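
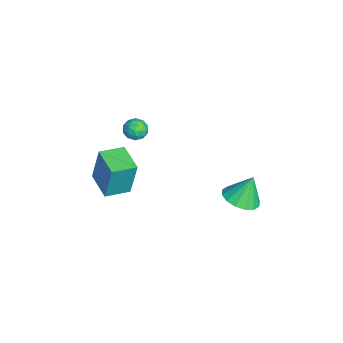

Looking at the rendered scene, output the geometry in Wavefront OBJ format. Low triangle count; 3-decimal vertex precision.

v 0.23 -4.261 2.573
v 0.331 -3.926 4.451
v -0.24 -3.127 2.397
v -0.139 -2.792 4.274
v 1.579 -3.728 2.406
v 1.68 -3.393 4.283
v 1.109 -2.594 2.229
v 1.21 -2.259 4.107
v -0.191 2.456 0.114
v 0.747 2.574 0.201
v -0.389 3.024 1.466
v 0.584 2.993 0.002
v 0.213 3.268 -0.168
v -0.266 3.326 -0.262
v -0.725 3.151 -0.255
v -1.042 2.789 -0.15
v -1.13 2.339 0.026
v -0.967 1.92 0.226
v -0.596 1.644 0.395
v -0.117 1.587 0.489
v 0.342 1.762 0.482
v 0.659 2.124 0.377
v -2.878 -1.755 3.363
v -2.52 -1.788 2.845
v -2.54 -2.672 3.655
v -2.182 -2.705 3.137
v -2.041 -2.292 3.592
v -2.25 -1.725 3.411
v -2.81 -2.735 3.089
v -3.019 -2.168 2.908
v -2.478 -2.394 2.675
v -2.002 -2.12 2.986
v -3.058 -2.34 3.514
v -2.582 -2.066 3.825
v -2.729 -1.691 3.078
v -2.331 -2.769 3.422
v -2.248 -2.526 3.689
v -2.038 -2.546 3.385
v -2.57 -1.653 3.411
v -2.359 -1.673 3.107
v -2.078 -1.969 3.546
v -2.701 -2.787 3.393
v -2.49 -2.807 3.089
v -3.022 -1.914 3.115
v -2.812 -1.934 2.811
v -2.982 -2.491 2.954
v -2.493 -2.066 2.674
v -2.295 -2.606 2.846
v -2.664 -2.623 2.817
v -2.787 -2.29 2.711
v -2.214 -1.905 2.857
v -2.015 -2.445 3.029
v -1.932 -2.201 3.296
v -2.055 -1.868 3.19
v -2.189 -2.261 2.757
v -3.045 -2.015 3.471
v -2.846 -2.555 3.643
v -3.005 -2.592 3.31
v -3.128 -2.259 3.204
v -2.765 -1.854 3.654
v -2.567 -2.394 3.826
v -2.273 -2.17 3.789
v -2.396 -1.837 3.683
v -2.871 -2.199 3.743
f 2 4 1
f 5 2 1
f 1 4 3
f 3 5 1
f 2 8 4
f 6 2 5
f 6 8 2
f 4 8 3
f 7 5 3
f 3 8 7
f 7 6 5
f 8 6 7
f 10 9 12
f 10 12 11
f 12 9 13
f 12 13 11
f 13 9 14
f 13 14 11
f 14 9 15
f 14 15 11
f 15 9 16
f 15 16 11
f 16 9 17
f 16 17 11
f 17 9 18
f 17 18 11
f 18 9 19
f 18 19 11
f 19 9 20
f 19 20 11
f 20 9 21
f 20 21 11
f 21 9 22
f 21 22 11
f 22 9 10
f 22 10 11
f 23 60 39
f 60 34 63
f 39 63 28
f 60 63 39
f 23 39 35
f 39 28 40
f 35 40 24
f 39 40 35
f 23 35 44
f 35 24 45
f 44 45 30
f 35 45 44
f 23 44 56
f 44 30 59
f 56 59 33
f 44 59 56
f 23 56 60
f 56 33 64
f 60 64 34
f 56 64 60
f 24 40 51
f 40 28 54
f 51 54 32
f 40 54 51
f 28 63 41
f 63 34 62
f 41 62 27
f 63 62 41
f 34 64 61
f 64 33 57
f 61 57 25
f 64 57 61
f 33 59 58
f 59 30 46
f 58 46 29
f 59 46 58
f 30 45 50
f 45 24 47
f 50 47 31
f 45 47 50
f 26 52 38
f 52 32 53
f 38 53 27
f 52 53 38
f 26 38 36
f 38 27 37
f 36 37 25
f 38 37 36
f 26 36 43
f 36 25 42
f 43 42 29
f 36 42 43
f 26 43 48
f 43 29 49
f 48 49 31
f 43 49 48
f 26 48 52
f 48 31 55
f 52 55 32
f 48 55 52
f 27 53 41
f 53 32 54
f 41 54 28
f 53 54 41
f 25 37 61
f 37 27 62
f 61 62 34
f 37 62 61
f 29 42 58
f 42 25 57
f 58 57 33
f 42 57 58
f 31 49 50
f 49 29 46
f 50 46 30
f 49 46 50
f 32 55 51
f 55 31 47
f 51 47 24
f 55 47 51



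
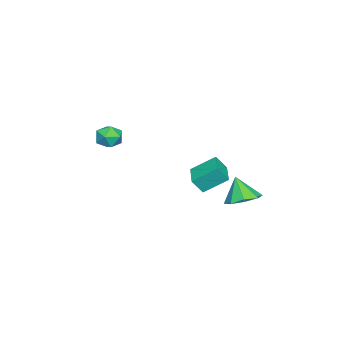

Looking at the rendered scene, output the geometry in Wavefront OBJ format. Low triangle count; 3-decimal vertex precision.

v 0.852 3.449 -2.128
v 1.868 3.119 -2.062
v 0.568 2.871 -0.652
v 1.767 3.882 -1.782
v 1.131 4.392 -1.705
v 0.331 4.349 -1.876
v -0.164 3.779 -2.194
v -0.063 3.016 -2.474
v 0.573 2.506 -2.551
v 1.373 2.549 -2.38
v 1.883 -3.195 1.361
v 2.714 -3.424 1.367
v 1.606 -4.176 2.313
v 2.437 -4.405 2.319
v 2.197 -3.643 2.644
v 2.369 -3.037 2.056
v 1.951 -4.563 1.624
v 2.123 -3.957 1.036
v 2.756 -4.27 1.53
v 2.908 -3.701 2.16
v 1.412 -3.899 1.52
v 1.564 -3.33 2.15
v 1.809 1.421 -0.597
v 2.121 0.912 0.242
v 1.306 2.666 0.345
v 1.619 2.157 1.184
v 3.261 2.103 -0.724
v 3.574 1.594 0.115
v 2.759 3.348 0.218
v 3.071 2.839 1.057
f 2 1 4
f 2 4 3
f 4 1 5
f 4 5 3
f 5 1 6
f 5 6 3
f 6 1 7
f 6 7 3
f 7 1 8
f 7 8 3
f 8 1 9
f 8 9 3
f 9 1 10
f 9 10 3
f 10 1 2
f 10 2 3
f 11 22 16
f 11 16 12
f 11 12 18
f 11 18 21
f 11 21 22
f 12 16 20
f 16 22 15
f 22 21 13
f 21 18 17
f 18 12 19
f 14 20 15
f 14 15 13
f 14 13 17
f 14 17 19
f 14 19 20
f 15 20 16
f 13 15 22
f 17 13 21
f 19 17 18
f 20 19 12
f 24 26 23
f 27 24 23
f 23 26 25
f 25 27 23
f 24 30 26
f 28 24 27
f 28 30 24
f 26 30 25
f 29 27 25
f 25 30 29
f 29 28 27
f 30 28 29



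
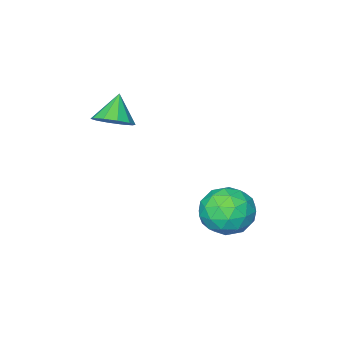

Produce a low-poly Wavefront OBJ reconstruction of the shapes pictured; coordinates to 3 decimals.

v -1.402 0.67 0.1
v -0.774 -0.18 -0.086
v -2.526 0.1 -1.094
v -1.898 -0.75 -1.28
v -2.42 -0.663 -0.347
v -1.726 -0.311 0.391
v -1.574 0.231 -1.571
v -0.88 0.583 -0.833
v -0.88 -0.451 -1.118
v -1.403 -1.003 -0.362
v -1.897 0.923 -0.818
v -2.42 0.371 -0.062
v -0.99 0.295 0.111
v -2.31 -0.375 -1.291
v -2.618 -0.324 -0.743
v -2.248 -0.823 -0.853
v -1.549 0.218 0.392
v -1.18 -0.281 0.283
v -2.147 -0.565 0.129
v -2.12 0.201 -1.463
v -1.751 -0.298 -1.572
v -1.052 0.743 -0.327
v -0.682 0.244 -0.437
v -1.153 0.485 -1.309
v -0.683 -0.364 -0.604
v -1.343 -0.699 -1.306
v -1.153 -0.123 -1.477
v -0.745 0.085 -1.043
v -0.99 -0.688 -0.16
v -1.651 -1.023 -0.861
v -1.958 -0.972 -0.313
v -1.55 -0.765 0.12
v -1.053 -0.848 -0.767
v -1.649 0.943 -0.319
v -2.31 0.608 -1.02
v -1.75 0.685 -1.3
v -1.342 0.892 -0.867
v -1.957 0.619 0.126
v -2.617 0.284 -0.576
v -2.555 -0.165 -0.137
v -2.147 0.043 0.297
v -2.247 0.768 -0.413
v 0.719 -3.324 3.185
v 1.391 -3.53 3.525
v 0.101 -3.776 4.135
v 1.283 -3.083 3.667
v 0.96 -2.727 3.626
v 0.545 -2.6 3.416
v 0.197 -2.749 3.118
v 0.048 -3.118 2.846
v 0.156 -3.565 2.703
v 0.479 -3.921 2.744
v 0.894 -4.048 2.954
v 1.242 -3.899 3.252
f 1 38 17
f 38 12 41
f 17 41 6
f 38 41 17
f 1 17 13
f 17 6 18
f 13 18 2
f 17 18 13
f 1 13 22
f 13 2 23
f 22 23 8
f 13 23 22
f 1 22 34
f 22 8 37
f 34 37 11
f 22 37 34
f 1 34 38
f 34 11 42
f 38 42 12
f 34 42 38
f 2 18 29
f 18 6 32
f 29 32 10
f 18 32 29
f 6 41 19
f 41 12 40
f 19 40 5
f 41 40 19
f 12 42 39
f 42 11 35
f 39 35 3
f 42 35 39
f 11 37 36
f 37 8 24
f 36 24 7
f 37 24 36
f 8 23 28
f 23 2 25
f 28 25 9
f 23 25 28
f 4 30 16
f 30 10 31
f 16 31 5
f 30 31 16
f 4 16 14
f 16 5 15
f 14 15 3
f 16 15 14
f 4 14 21
f 14 3 20
f 21 20 7
f 14 20 21
f 4 21 26
f 21 7 27
f 26 27 9
f 21 27 26
f 4 26 30
f 26 9 33
f 30 33 10
f 26 33 30
f 5 31 19
f 31 10 32
f 19 32 6
f 31 32 19
f 3 15 39
f 15 5 40
f 39 40 12
f 15 40 39
f 7 20 36
f 20 3 35
f 36 35 11
f 20 35 36
f 9 27 28
f 27 7 24
f 28 24 8
f 27 24 28
f 10 33 29
f 33 9 25
f 29 25 2
f 33 25 29
f 44 43 46
f 44 46 45
f 46 43 47
f 46 47 45
f 47 43 48
f 47 48 45
f 48 43 49
f 48 49 45
f 49 43 50
f 49 50 45
f 50 43 51
f 50 51 45
f 51 43 52
f 51 52 45
f 52 43 53
f 52 53 45
f 53 43 54
f 53 54 45
f 54 43 44
f 54 44 45



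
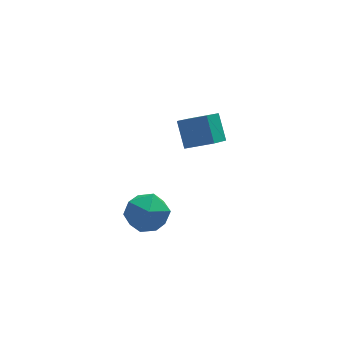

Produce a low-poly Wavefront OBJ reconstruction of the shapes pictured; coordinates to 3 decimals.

v -1.912 -2.475 -0.156
v -0.813 -2.145 -0.655
v -0.967 -3.795 1.055
v 0.132 -3.465 0.556
v -0.494 -2.658 1.278
v -1.078 -1.842 0.53
v -0.702 -4.098 -0.13
v -1.286 -3.282 -0.878
v -0.065 -3.149 -0.639
v 0.064 -2.259 0.232
v -1.844 -3.681 0.168
v -1.715 -2.791 1.039
v 2.009 1.756 0.347
v 1.89 2.845 1.594
v 2.903 2.859 -0.532
v 2.785 3.948 0.715
v 3.355 1.172 0.985
v 3.237 2.261 2.232
v 4.25 2.275 0.106
v 4.131 3.364 1.353
f 1 12 6
f 1 6 2
f 1 2 8
f 1 8 11
f 1 11 12
f 2 6 10
f 6 12 5
f 12 11 3
f 11 8 7
f 8 2 9
f 4 10 5
f 4 5 3
f 4 3 7
f 4 7 9
f 4 9 10
f 5 10 6
f 3 5 12
f 7 3 11
f 9 7 8
f 10 9 2
f 14 16 13
f 17 14 13
f 13 16 15
f 15 17 13
f 14 20 16
f 18 14 17
f 18 20 14
f 16 20 15
f 19 17 15
f 15 20 19
f 19 18 17
f 20 18 19



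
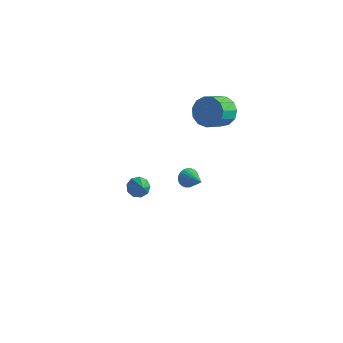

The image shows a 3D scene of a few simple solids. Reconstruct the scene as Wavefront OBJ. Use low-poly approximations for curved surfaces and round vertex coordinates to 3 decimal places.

v 1.279 -2.612 2.968
v 1.48 -2.869 2.488
v 2.361 -3.268 3.772
v 1.597 -2.675 2.487
v 1.666 -2.472 2.56
v 1.676 -2.291 2.694
v 1.626 -2.158 2.87
v 1.523 -2.094 3.061
v 1.382 -2.11 3.238
v 1.226 -2.201 3.374
v 1.078 -2.356 3.447
v 0.96 -2.549 3.448
v 0.891 -2.752 3.376
v 0.881 -2.933 3.241
v 0.931 -3.066 3.065
v 1.035 -3.13 2.874
v 1.175 -3.115 2.697
v 1.331 -3.023 2.562
v 0.155 3.314 2.79
v 0.856 2.837 2.34
v 0.627 1.67 3.221
v -0.075 2.146 3.67
v 1.09 3.1 2.751
v 0.861 1.933 3.632
v 1.027 3.432 3.174
v 0.797 2.265 4.054
v 0.686 3.726 3.474
v 0.457 2.559 4.355
v 0.177 3.889 3.558
v -0.052 2.722 4.439
v -0.339 3.869 3.397
v -0.568 2.702 4.278
v -0.698 3.673 3.044
v -0.928 2.506 3.925
v -0.787 3.363 2.61
v -1.016 2.196 3.491
v -0.577 3.037 2.233
v -0.806 1.87 3.114
v -0.134 2.799 2.032
v -0.364 1.632 2.913
v 0.4 2.724 2.073
v 0.171 1.557 2.953
v -3.712 1.036 -4.006
v -3.128 1.087 -4.33
v -2.748 -0.136 -2.454
v -3.176 1.436 -4.036
v -3.475 1.598 -3.729
v -3.884 1.496 -3.551
v -4.214 1.18 -3.585
v -4.308 0.795 -3.817
v -4.124 0.524 -4.136
v -3.747 0.492 -4.395
v -3.353 0.714 -4.471
f 2 1 4
f 2 4 3
f 4 1 5
f 4 5 3
f 5 1 6
f 5 6 3
f 6 1 7
f 6 7 3
f 7 1 8
f 7 8 3
f 8 1 9
f 8 9 3
f 9 1 10
f 9 10 3
f 10 1 11
f 10 11 3
f 11 1 12
f 11 12 3
f 12 1 13
f 12 13 3
f 13 1 14
f 13 14 3
f 14 1 15
f 14 15 3
f 15 1 16
f 15 16 3
f 16 1 17
f 16 17 3
f 17 1 18
f 17 18 3
f 18 1 2
f 18 2 3
f 20 19 23
f 20 23 21
f 21 23 24
f 21 24 22
f 23 19 25
f 23 25 24
f 24 25 26
f 24 26 22
f 25 19 27
f 25 27 26
f 26 27 28
f 26 28 22
f 27 19 29
f 27 29 28
f 28 29 30
f 28 30 22
f 29 19 31
f 29 31 30
f 30 31 32
f 30 32 22
f 31 19 33
f 31 33 32
f 32 33 34
f 32 34 22
f 33 19 35
f 33 35 34
f 34 35 36
f 34 36 22
f 35 19 37
f 35 37 36
f 36 37 38
f 36 38 22
f 37 19 39
f 37 39 38
f 38 39 40
f 38 40 22
f 39 19 41
f 39 41 40
f 40 41 42
f 40 42 22
f 41 19 20
f 41 20 42
f 42 20 21
f 42 21 22
f 44 43 46
f 44 46 45
f 46 43 47
f 46 47 45
f 47 43 48
f 47 48 45
f 48 43 49
f 48 49 45
f 49 43 50
f 49 50 45
f 50 43 51
f 50 51 45
f 51 43 52
f 51 52 45
f 52 43 53
f 52 53 45
f 53 43 44
f 53 44 45



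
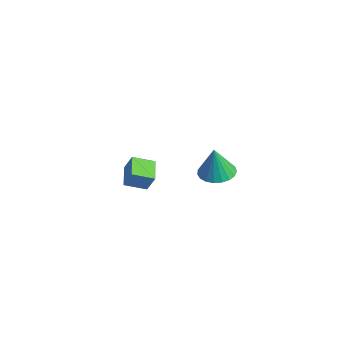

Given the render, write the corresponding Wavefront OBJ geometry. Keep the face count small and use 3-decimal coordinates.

v -4.88 2.134 -1.856
v -4.333 2.397 -0.65
v -4.376 3.407 -2.362
v -3.83 3.67 -1.155
v -3.55 1.43 -2.305
v -3.004 1.693 -1.098
v -3.047 2.703 -2.81
v -2.5 2.966 -1.604
v 3.568 3.663 2.765
v 4.621 3.396 2.675
v 3.672 3.397 4.755
v 4.643 3.845 2.734
v 4.478 4.263 2.798
v 4.156 4.576 2.857
v 3.733 4.732 2.9
v 3.281 4.703 2.919
v 2.879 4.494 2.912
v 2.596 4.142 2.88
v 2.481 3.706 2.827
v 2.554 3.263 2.764
v 2.803 2.89 2.701
v 3.184 2.65 2.65
v 3.631 2.585 2.618
v 4.068 2.707 2.611
v 4.418 2.994 2.632
f 2 4 1
f 5 2 1
f 1 4 3
f 3 5 1
f 2 8 4
f 6 2 5
f 6 8 2
f 4 8 3
f 7 5 3
f 3 8 7
f 7 6 5
f 8 6 7
f 10 9 12
f 10 12 11
f 12 9 13
f 12 13 11
f 13 9 14
f 13 14 11
f 14 9 15
f 14 15 11
f 15 9 16
f 15 16 11
f 16 9 17
f 16 17 11
f 17 9 18
f 17 18 11
f 18 9 19
f 18 19 11
f 19 9 20
f 19 20 11
f 20 9 21
f 20 21 11
f 21 9 22
f 21 22 11
f 22 9 23
f 22 23 11
f 23 9 24
f 23 24 11
f 24 9 25
f 24 25 11
f 25 9 10
f 25 10 11



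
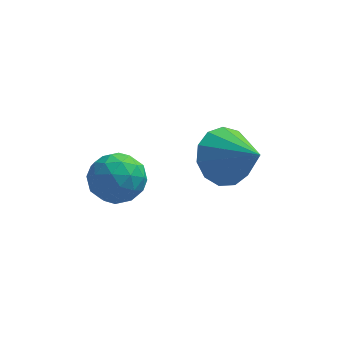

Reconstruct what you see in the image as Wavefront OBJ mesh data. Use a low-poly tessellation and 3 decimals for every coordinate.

v -1.866 2.18 2.263
v -1.232 2.051 1.693
v -2.508 1.029 1.807
v -1.874 0.9 1.237
v -1.722 0.804 2.081
v -1.325 1.516 2.362
v -2.415 1.564 1.138
v -2.018 2.276 1.419
v -1.571 1.671 0.998
v -1.143 1.201 1.58
v -2.597 1.879 1.92
v -2.169 1.409 2.502
v -1.492 2.217 2.018
v -2.248 0.863 1.482
v -2.158 0.807 1.978
v -1.786 0.731 1.643
v -1.547 1.902 2.411
v -1.174 1.827 2.076
v -1.463 1.093 2.304
v -2.566 1.253 1.424
v -2.193 1.178 1.089
v -1.954 2.349 1.857
v -1.582 2.273 1.522
v -2.277 1.987 1.196
v -1.319 1.917 1.274
v -1.697 1.241 1.006
v -2.015 1.631 0.948
v -1.781 2.049 1.113
v -1.067 1.642 1.617
v -1.445 0.965 1.349
v -1.356 0.908 1.845
v -1.122 1.327 2.01
v -1.267 1.418 1.208
v -2.295 2.115 2.151
v -2.673 1.438 1.883
v -2.618 1.753 1.49
v -2.384 2.172 1.655
v -2.043 1.839 2.494
v -2.421 1.163 2.226
v -1.959 1.031 2.387
v -1.725 1.449 2.552
v -2.473 1.662 2.292
v 0.953 4.362 0.222
v 1.758 4.756 -0.244
v 1.947 3.458 1.178
v 1.645 5.097 0.197
v 1.312 5.206 0.646
v 0.865 5.046 0.96
v 0.446 4.67 1.04
v 0.188 4.196 0.86
v 0.172 3.775 0.477
v 0.405 3.54 0.014
v 0.811 3.567 -0.384
v 1.263 3.846 -0.589
v 1.616 4.289 -0.537
f 1 38 17
f 38 12 41
f 17 41 6
f 38 41 17
f 1 17 13
f 17 6 18
f 13 18 2
f 17 18 13
f 1 13 22
f 13 2 23
f 22 23 8
f 13 23 22
f 1 22 34
f 22 8 37
f 34 37 11
f 22 37 34
f 1 34 38
f 34 11 42
f 38 42 12
f 34 42 38
f 2 18 29
f 18 6 32
f 29 32 10
f 18 32 29
f 6 41 19
f 41 12 40
f 19 40 5
f 41 40 19
f 12 42 39
f 42 11 35
f 39 35 3
f 42 35 39
f 11 37 36
f 37 8 24
f 36 24 7
f 37 24 36
f 8 23 28
f 23 2 25
f 28 25 9
f 23 25 28
f 4 30 16
f 30 10 31
f 16 31 5
f 30 31 16
f 4 16 14
f 16 5 15
f 14 15 3
f 16 15 14
f 4 14 21
f 14 3 20
f 21 20 7
f 14 20 21
f 4 21 26
f 21 7 27
f 26 27 9
f 21 27 26
f 4 26 30
f 26 9 33
f 30 33 10
f 26 33 30
f 5 31 19
f 31 10 32
f 19 32 6
f 31 32 19
f 3 15 39
f 15 5 40
f 39 40 12
f 15 40 39
f 7 20 36
f 20 3 35
f 36 35 11
f 20 35 36
f 9 27 28
f 27 7 24
f 28 24 8
f 27 24 28
f 10 33 29
f 33 9 25
f 29 25 2
f 33 25 29
f 44 43 46
f 44 46 45
f 46 43 47
f 46 47 45
f 47 43 48
f 47 48 45
f 48 43 49
f 48 49 45
f 49 43 50
f 49 50 45
f 50 43 51
f 50 51 45
f 51 43 52
f 51 52 45
f 52 43 53
f 52 53 45
f 53 43 54
f 53 54 45
f 54 43 55
f 54 55 45
f 55 43 44
f 55 44 45



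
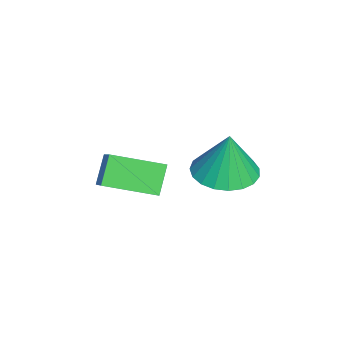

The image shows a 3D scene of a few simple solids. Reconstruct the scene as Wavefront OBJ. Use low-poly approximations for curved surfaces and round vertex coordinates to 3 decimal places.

v 1.72 2.787 0.47
v 2.28 3.644 0.357
v 1.86 2.913 2.11
v 1.882 3.8 0.379
v 1.456 3.781 0.417
v 1.076 3.59 0.464
v 0.807 3.261 0.512
v 0.696 2.849 0.553
v 0.762 2.427 0.579
v 0.994 2.067 0.587
v 1.351 1.831 0.575
v 1.773 1.761 0.544
v 2.185 1.869 0.501
v 2.517 2.135 0.453
v 2.711 2.514 0.407
v 2.734 2.94 0.373
v 2.582 3.34 0.355
v -0.038 -0.95 -0.332
v 1.384 -0.623 0.756
v -0.108 0.747 -0.751
v 1.314 1.075 0.337
v 0.666 -1.135 -1.197
v 2.088 -0.807 -0.109
v 0.596 0.563 -1.616
v 2.018 0.89 -0.528
f 2 1 4
f 2 4 3
f 4 1 5
f 4 5 3
f 5 1 6
f 5 6 3
f 6 1 7
f 6 7 3
f 7 1 8
f 7 8 3
f 8 1 9
f 8 9 3
f 9 1 10
f 9 10 3
f 10 1 11
f 10 11 3
f 11 1 12
f 11 12 3
f 12 1 13
f 12 13 3
f 13 1 14
f 13 14 3
f 14 1 15
f 14 15 3
f 15 1 16
f 15 16 3
f 16 1 17
f 16 17 3
f 17 1 2
f 17 2 3
f 19 21 18
f 22 19 18
f 18 21 20
f 20 22 18
f 19 25 21
f 23 19 22
f 23 25 19
f 21 25 20
f 24 22 20
f 20 25 24
f 24 23 22
f 25 23 24



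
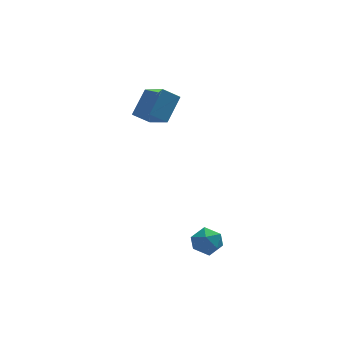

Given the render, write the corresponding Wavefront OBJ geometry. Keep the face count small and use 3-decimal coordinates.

v -4.21 2.932 2.828
v -3.568 1.455 3.633
v -3.35 3.943 4
v -2.708 2.466 4.804
v -3.292 2.954 2.136
v -2.65 1.477 2.94
v -2.432 3.965 3.307
v -1.79 2.488 4.112
v -1.664 -3.019 -2.039
v -1.071 -2.757 -2.685
v -2.169 -4.083 -2.935
v -1.576 -3.821 -3.581
v -1.272 -4.217 -2.814
v -0.96 -3.56 -2.26
v -2.28 -3.28 -3.36
v -1.968 -2.623 -2.806
v -1.452 -2.918 -3.501
v -0.829 -3.498 -3.163
v -2.411 -3.342 -2.457
v -1.788 -3.922 -2.119
f 2 4 1
f 5 2 1
f 1 4 3
f 3 5 1
f 2 8 4
f 6 2 5
f 6 8 2
f 4 8 3
f 7 5 3
f 3 8 7
f 7 6 5
f 8 6 7
f 9 20 14
f 9 14 10
f 9 10 16
f 9 16 19
f 9 19 20
f 10 14 18
f 14 20 13
f 20 19 11
f 19 16 15
f 16 10 17
f 12 18 13
f 12 13 11
f 12 11 15
f 12 15 17
f 12 17 18
f 13 18 14
f 11 13 20
f 15 11 19
f 17 15 16
f 18 17 10



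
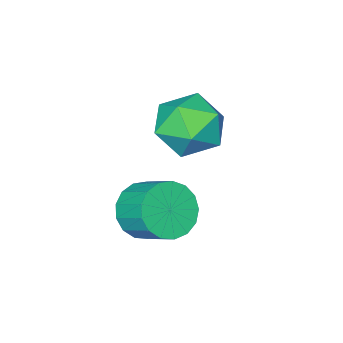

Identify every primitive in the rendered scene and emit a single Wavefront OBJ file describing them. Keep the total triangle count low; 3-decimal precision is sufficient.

v 2.062 0.28 -0.004
v 2.469 -0.326 0.852
v 0.391 0.166 0.708
v 0.798 -0.44 1.564
v 1.062 0.65 1.471
v 2.095 0.72 1.03
v 0.765 -0.88 0.53
v 1.798 -0.81 0.089
v 1.667 -1.043 1.182
v 1.851 -0.098 1.764
v 1.009 -0.062 -0.204
v 1.193 0.883 0.378
v 3.946 0.929 -0.718
v 4.83 0.841 -0.571
v 4.817 1.844 0.105
v 3.934 1.931 -0.042
v 4.808 1.081 -0.928
v 4.795 2.084 -0.251
v 4.589 1.287 -1.237
v 4.576 2.29 -0.56
v 4.223 1.41 -1.427
v 4.21 2.413 -0.75
v 3.793 1.423 -1.454
v 3.78 2.426 -0.778
v 3.398 1.323 -1.313
v 3.385 2.326 -0.637
v 3.129 1.132 -1.036
v 3.117 2.135 -0.359
v 3.048 0.895 -0.686
v 3.035 1.898 -0.009
v 3.172 0.665 -0.343
v 3.159 1.668 0.333
v 3.473 0.496 -0.087
v 3.46 1.499 0.59
v 3.883 0.426 0.025
v 3.87 1.429 0.702
v 4.308 0.471 -0.033
v 4.295 1.474 0.644
v 4.649 0.62 -0.248
v 4.636 1.623 0.428
f 1 12 6
f 1 6 2
f 1 2 8
f 1 8 11
f 1 11 12
f 2 6 10
f 6 12 5
f 12 11 3
f 11 8 7
f 8 2 9
f 4 10 5
f 4 5 3
f 4 3 7
f 4 7 9
f 4 9 10
f 5 10 6
f 3 5 12
f 7 3 11
f 9 7 8
f 10 9 2
f 14 13 17
f 14 17 15
f 15 17 18
f 15 18 16
f 17 13 19
f 17 19 18
f 18 19 20
f 18 20 16
f 19 13 21
f 19 21 20
f 20 21 22
f 20 22 16
f 21 13 23
f 21 23 22
f 22 23 24
f 22 24 16
f 23 13 25
f 23 25 24
f 24 25 26
f 24 26 16
f 25 13 27
f 25 27 26
f 26 27 28
f 26 28 16
f 27 13 29
f 27 29 28
f 28 29 30
f 28 30 16
f 29 13 31
f 29 31 30
f 30 31 32
f 30 32 16
f 31 13 33
f 31 33 32
f 32 33 34
f 32 34 16
f 33 13 35
f 33 35 34
f 34 35 36
f 34 36 16
f 35 13 37
f 35 37 36
f 36 37 38
f 36 38 16
f 37 13 39
f 37 39 38
f 38 39 40
f 38 40 16
f 39 13 14
f 39 14 40
f 40 14 15
f 40 15 16



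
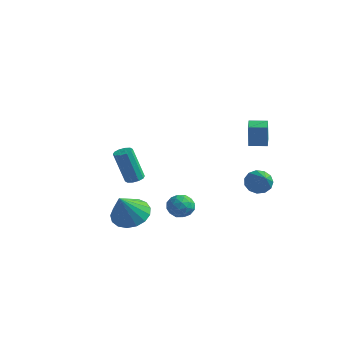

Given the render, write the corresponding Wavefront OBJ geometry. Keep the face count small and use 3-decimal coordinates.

v -1.265 -1.408 -3.878
v -0.203 -1.588 -4.042
v -1.195 -2.432 -2.302
v -0.213 -1.15 -3.757
v -0.465 -0.772 -3.501
v -0.9 -0.54 -3.33
v -1.418 -0.506 -3.285
v -1.902 -0.68 -3.376
v -2.24 -1.02 -3.582
v -2.354 -1.449 -3.855
v -2.219 -1.869 -4.134
v -1.866 -2.183 -4.354
v -1.375 -2.32 -4.465
v -0.859 -2.248 -4.441
v -0.436 -1.984 -4.289
v 0.157 1.78 -3.98
v 0.801 1.341 -4.155
v -0.521 0.699 -3.765
v 0.123 0.26 -3.94
v 0.107 0.699 -3.272
v 0.526 1.366 -3.405
v -0.246 0.674 -4.515
v 0.173 1.341 -4.648
v 0.552 0.657 -4.485
v 0.771 0.673 -3.717
v -0.491 1.367 -4.203
v -0.272 1.383 -3.435
v 0.538 1.655 -4.086
v -0.258 0.385 -3.834
v -0.268 0.643 -3.441
v 0.111 0.385 -3.544
v 0.377 1.67 -3.645
v 0.756 1.412 -3.748
v 0.348 1.035 -3.229
v -0.476 0.628 -4.172
v -0.097 0.37 -4.275
v 0.169 1.655 -4.376
v 0.548 1.397 -4.479
v -0.068 1.005 -4.691
v 0.771 0.995 -4.383
v 0.373 0.36 -4.257
v 0.155 0.603 -4.595
v 0.401 0.995 -4.673
v 0.899 1.004 -3.931
v 0.501 0.369 -3.805
v 0.492 0.627 -3.413
v 0.738 1.019 -3.491
v 0.753 0.602 -4.126
v -0.221 1.671 -4.115
v -0.619 1.036 -3.989
v -0.458 1.021 -4.429
v -0.212 1.413 -4.507
v -0.093 1.68 -3.663
v -0.491 1.045 -3.537
v -0.121 1.045 -3.247
v 0.125 1.437 -3.325
v -0.473 1.438 -3.794
v 3.167 2.698 0.67
v 3.174 2.622 2.017
v 2.67 3.506 0.718
v 2.678 3.43 2.066
v 4.002 3.21 0.694
v 4.01 3.134 2.042
v 3.506 4.018 0.743
v 3.513 3.942 2.09
v -3.564 1.983 -3.471
v -3.185 2.349 -3.311
v -3.738 2.042 -1.308
v -4.116 1.677 -1.469
v -3.476 2.516 -3.366
v -4.029 2.209 -1.363
v -3.8 2.48 -3.461
v -4.353 2.173 -1.458
v -4.034 2.254 -3.56
v -4.587 1.947 -1.557
v -4.088 1.925 -3.625
v -4.641 1.618 -1.623
v -3.942 1.618 -3.632
v -4.495 1.311 -1.629
v -3.651 1.451 -3.577
v -4.204 1.144 -1.574
v -3.327 1.487 -3.482
v -3.88 1.18 -1.479
v -3.093 1.713 -3.383
v -3.646 1.406 -1.38
v -3.039 2.042 -3.317
v -3.592 1.735 -1.315
v 2.791 4.284 -2.74
v 3.268 4.181 -3.348
v 4.009 3.076 -1.58
v 3.415 4.535 -3.134
v 3.365 4.809 -2.795
v 3.132 4.917 -2.438
v 2.791 4.824 -2.177
v 2.45 4.559 -2.094
v 2.217 4.207 -2.217
v 2.167 3.879 -2.505
v 2.315 3.68 -2.868
v 2.614 3.672 -3.19
v 2.969 3.859 -3.369
f 2 1 4
f 2 4 3
f 4 1 5
f 4 5 3
f 5 1 6
f 5 6 3
f 6 1 7
f 6 7 3
f 7 1 8
f 7 8 3
f 8 1 9
f 8 9 3
f 9 1 10
f 9 10 3
f 10 1 11
f 10 11 3
f 11 1 12
f 11 12 3
f 12 1 13
f 12 13 3
f 13 1 14
f 13 14 3
f 14 1 15
f 14 15 3
f 15 1 2
f 15 2 3
f 16 53 32
f 53 27 56
f 32 56 21
f 53 56 32
f 16 32 28
f 32 21 33
f 28 33 17
f 32 33 28
f 16 28 37
f 28 17 38
f 37 38 23
f 28 38 37
f 16 37 49
f 37 23 52
f 49 52 26
f 37 52 49
f 16 49 53
f 49 26 57
f 53 57 27
f 49 57 53
f 17 33 44
f 33 21 47
f 44 47 25
f 33 47 44
f 21 56 34
f 56 27 55
f 34 55 20
f 56 55 34
f 27 57 54
f 57 26 50
f 54 50 18
f 57 50 54
f 26 52 51
f 52 23 39
f 51 39 22
f 52 39 51
f 23 38 43
f 38 17 40
f 43 40 24
f 38 40 43
f 19 45 31
f 45 25 46
f 31 46 20
f 45 46 31
f 19 31 29
f 31 20 30
f 29 30 18
f 31 30 29
f 19 29 36
f 29 18 35
f 36 35 22
f 29 35 36
f 19 36 41
f 36 22 42
f 41 42 24
f 36 42 41
f 19 41 45
f 41 24 48
f 45 48 25
f 41 48 45
f 20 46 34
f 46 25 47
f 34 47 21
f 46 47 34
f 18 30 54
f 30 20 55
f 54 55 27
f 30 55 54
f 22 35 51
f 35 18 50
f 51 50 26
f 35 50 51
f 24 42 43
f 42 22 39
f 43 39 23
f 42 39 43
f 25 48 44
f 48 24 40
f 44 40 17
f 48 40 44
f 59 61 58
f 62 59 58
f 58 61 60
f 60 62 58
f 59 65 61
f 63 59 62
f 63 65 59
f 61 65 60
f 64 62 60
f 60 65 64
f 64 63 62
f 65 63 64
f 67 66 70
f 67 70 68
f 68 70 71
f 68 71 69
f 70 66 72
f 70 72 71
f 71 72 73
f 71 73 69
f 72 66 74
f 72 74 73
f 73 74 75
f 73 75 69
f 74 66 76
f 74 76 75
f 75 76 77
f 75 77 69
f 76 66 78
f 76 78 77
f 77 78 79
f 77 79 69
f 78 66 80
f 78 80 79
f 79 80 81
f 79 81 69
f 80 66 82
f 80 82 81
f 81 82 83
f 81 83 69
f 82 66 84
f 82 84 83
f 83 84 85
f 83 85 69
f 84 66 86
f 84 86 85
f 85 86 87
f 85 87 69
f 86 66 67
f 86 67 87
f 87 67 68
f 87 68 69
f 89 88 91
f 89 91 90
f 91 88 92
f 91 92 90
f 92 88 93
f 92 93 90
f 93 88 94
f 93 94 90
f 94 88 95
f 94 95 90
f 95 88 96
f 95 96 90
f 96 88 97
f 96 97 90
f 97 88 98
f 97 98 90
f 98 88 99
f 98 99 90
f 99 88 100
f 99 100 90
f 100 88 89
f 100 89 90



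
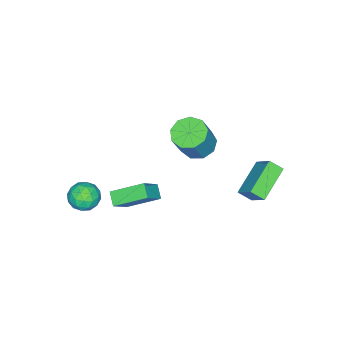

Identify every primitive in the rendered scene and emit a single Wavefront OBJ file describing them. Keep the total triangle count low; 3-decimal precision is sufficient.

v 4.036 -1.609 0.682
v 3.292 -0.171 1.536
v 3.01 -1.549 -0.313
v 2.266 -0.111 0.541
v 4.494 -1.109 0.239
v 3.75 0.329 1.093
v 3.468 -1.049 -0.756
v 2.724 0.389 0.098
v -3.06 2.174 -1.111
v -2.606 3.149 -0.051
v -3.309 2.831 -1.607
v -2.855 3.805 -0.547
v -1.225 2.235 -1.953
v -0.771 3.209 -0.893
v -1.474 2.891 -2.449
v -1.02 3.866 -1.389
v 4.173 -2.508 -0.552
v 4.546 -2.927 -1.207
v 3.234 -3.533 -0.433
v 3.607 -3.952 -1.088
v 4.018 -3.877 -0.333
v 4.598 -3.244 -0.407
v 3.182 -3.216 -1.233
v 3.762 -2.583 -1.307
v 3.934 -3.364 -1.628
v 4.451 -3.773 -1.071
v 3.329 -2.687 -0.569
v 3.846 -3.096 -0.012
v 4.442 -2.628 -0.89
v 3.338 -3.832 -0.75
v 3.579 -3.789 -0.306
v 3.799 -4.035 -0.691
v 4.472 -2.814 -0.42
v 4.692 -3.06 -0.805
v 4.381 -3.618 -0.291
v 3.088 -3.4 -0.835
v 3.308 -3.646 -1.22
v 3.981 -2.425 -0.949
v 4.201 -2.671 -1.334
v 3.399 -2.842 -1.349
v 4.302 -3.131 -1.522
v 3.75 -3.733 -1.452
v 3.5 -3.301 -1.538
v 3.841 -2.929 -1.581
v 4.605 -3.371 -1.195
v 4.054 -3.973 -1.125
v 4.295 -3.93 -0.681
v 4.636 -3.557 -0.725
v 4.245 -3.628 -1.442
v 3.726 -2.487 -0.515
v 3.175 -3.089 -0.445
v 3.144 -2.903 -0.915
v 3.485 -2.53 -0.959
v 4.03 -2.727 -0.188
v 3.478 -3.329 -0.118
v 3.939 -3.531 -0.059
v 4.28 -3.159 -0.102
v 3.535 -2.832 -0.198
v -0.683 0.283 1.441
v -0.003 -0.244 1.088
v 0.883 -0.21 2.746
v 0.203 0.317 3.099
v 0.133 0.372 1.003
v 1.019 0.406 2.661
v -0.114 0.946 1.123
v 0.772 0.98 2.781
v -0.626 1.21 1.392
v 0.26 1.244 3.049
v -1.166 1.04 1.683
v -0.28 1.074 3.341
v -1.479 0.516 1.862
v -0.593 0.55 3.52
v -1.42 -0.117 1.843
v -0.534 -0.083 3.501
v -1.016 -0.563 1.637
v -0.13 -0.529 3.294
v -0.456 -0.613 1.339
v 0.43 -0.579 2.996
f 2 4 1
f 5 2 1
f 1 4 3
f 3 5 1
f 2 8 4
f 6 2 5
f 6 8 2
f 4 8 3
f 7 5 3
f 3 8 7
f 7 6 5
f 8 6 7
f 10 12 9
f 13 10 9
f 9 12 11
f 11 13 9
f 10 16 12
f 14 10 13
f 14 16 10
f 12 16 11
f 15 13 11
f 11 16 15
f 15 14 13
f 16 14 15
f 17 54 33
f 54 28 57
f 33 57 22
f 54 57 33
f 17 33 29
f 33 22 34
f 29 34 18
f 33 34 29
f 17 29 38
f 29 18 39
f 38 39 24
f 29 39 38
f 17 38 50
f 38 24 53
f 50 53 27
f 38 53 50
f 17 50 54
f 50 27 58
f 54 58 28
f 50 58 54
f 18 34 45
f 34 22 48
f 45 48 26
f 34 48 45
f 22 57 35
f 57 28 56
f 35 56 21
f 57 56 35
f 28 58 55
f 58 27 51
f 55 51 19
f 58 51 55
f 27 53 52
f 53 24 40
f 52 40 23
f 53 40 52
f 24 39 44
f 39 18 41
f 44 41 25
f 39 41 44
f 20 46 32
f 46 26 47
f 32 47 21
f 46 47 32
f 20 32 30
f 32 21 31
f 30 31 19
f 32 31 30
f 20 30 37
f 30 19 36
f 37 36 23
f 30 36 37
f 20 37 42
f 37 23 43
f 42 43 25
f 37 43 42
f 20 42 46
f 42 25 49
f 46 49 26
f 42 49 46
f 21 47 35
f 47 26 48
f 35 48 22
f 47 48 35
f 19 31 55
f 31 21 56
f 55 56 28
f 31 56 55
f 23 36 52
f 36 19 51
f 52 51 27
f 36 51 52
f 25 43 44
f 43 23 40
f 44 40 24
f 43 40 44
f 26 49 45
f 49 25 41
f 45 41 18
f 49 41 45
f 60 59 63
f 60 63 61
f 61 63 64
f 61 64 62
f 63 59 65
f 63 65 64
f 64 65 66
f 64 66 62
f 65 59 67
f 65 67 66
f 66 67 68
f 66 68 62
f 67 59 69
f 67 69 68
f 68 69 70
f 68 70 62
f 69 59 71
f 69 71 70
f 70 71 72
f 70 72 62
f 71 59 73
f 71 73 72
f 72 73 74
f 72 74 62
f 73 59 75
f 73 75 74
f 74 75 76
f 74 76 62
f 75 59 77
f 75 77 76
f 76 77 78
f 76 78 62
f 77 59 60
f 77 60 78
f 78 60 61
f 78 61 62



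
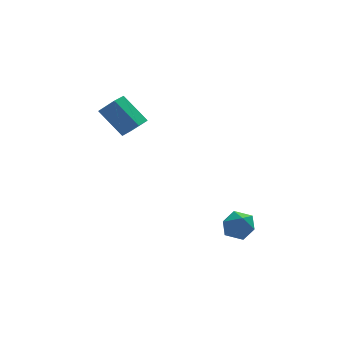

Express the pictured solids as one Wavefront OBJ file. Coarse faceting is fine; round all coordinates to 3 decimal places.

v 2.954 -1.983 -2.423
v 3.418 -1.614 -3.227
v 2.682 -3.366 -3.213
v 3.146 -2.997 -4.017
v 3.668 -3.211 -3.193
v 3.837 -2.356 -2.705
v 2.263 -2.624 -3.735
v 2.432 -1.769 -3.247
v 2.991 -2.011 -4.038
v 3.86 -2.373 -3.703
v 2.24 -2.607 -2.737
v 3.109 -2.969 -2.402
v -2.145 1.153 2.296
v -1.409 0.627 3.216
v -3.135 2.251 3.716
v -2.399 1.725 4.636
v -1.461 1.915 2.184
v -0.725 1.389 3.104
v -2.451 3.013 3.604
v -1.715 2.487 4.524
f 1 12 6
f 1 6 2
f 1 2 8
f 1 8 11
f 1 11 12
f 2 6 10
f 6 12 5
f 12 11 3
f 11 8 7
f 8 2 9
f 4 10 5
f 4 5 3
f 4 3 7
f 4 7 9
f 4 9 10
f 5 10 6
f 3 5 12
f 7 3 11
f 9 7 8
f 10 9 2
f 14 16 13
f 17 14 13
f 13 16 15
f 15 17 13
f 14 20 16
f 18 14 17
f 18 20 14
f 16 20 15
f 19 17 15
f 15 20 19
f 19 18 17
f 20 18 19



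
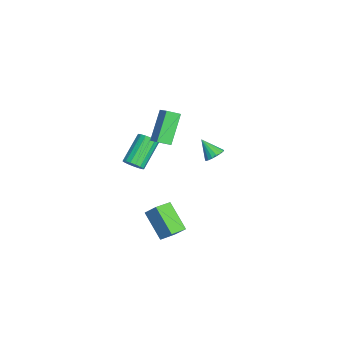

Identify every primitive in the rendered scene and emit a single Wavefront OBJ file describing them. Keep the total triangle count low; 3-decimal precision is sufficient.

v 0.768 -2.294 0.24
v 1.275 -1.928 0.48
v -0.021 -0.96 1.74
v -0.528 -1.326 1.5
v 1.165 -1.754 0.234
v -0.13 -0.787 1.494
v 0.964 -1.704 -0.011
v -0.331 -0.737 1.249
v 0.718 -1.79 -0.198
v -0.577 -0.822 1.062
v 0.484 -1.99 -0.285
v -0.812 -1.022 0.975
v 0.314 -2.26 -0.252
v -0.981 -1.293 1.008
v 0.249 -2.538 -0.106
v -1.047 -1.57 1.154
v 0.302 -2.76 0.119
v -0.994 -1.792 1.379
v 0.462 -2.875 0.372
v -0.833 -1.907 1.632
v 0.692 -2.857 0.595
v -0.603 -1.889 1.855
v 0.939 -2.71 0.736
v -0.356 -1.742 1.996
v 1.148 -2.468 0.764
v -0.148 -1.5 2.024
v 1.269 -2.185 0.672
v -0.027 -1.218 1.932
v -0.947 2.526 -0.664
v -0.36 2.343 -0.424
v -1.573 1.814 0.324
v -0.424 2.612 -0.271
v -0.607 2.861 -0.208
v -0.869 3.033 -0.25
v -1.148 3.089 -0.387
v -1.381 3.016 -0.587
v -1.515 2.831 -0.805
v -1.518 2.576 -0.991
v -1.39 2.309 -1.102
v -1.161 2.092 -1.113
v -0.883 1.974 -1.021
v -0.619 1.983 -0.847
v -0.43 2.116 -0.632
v 0.043 0.083 4.055
v 0.127 -0.714 4.443
v 0.818 0.402 4.542
v 0.902 -0.395 4.93
v 1.318 -0.565 2.45
v 1.402 -1.362 2.838
v 2.093 -0.246 2.937
v 2.177 -1.043 3.325
v 1.99 -1.751 -3.04
v 2.439 -1.156 -2.19
v 1.281 -0.878 -3.278
v 1.73 -0.282 -2.429
v 3.37 -0.978 -4.311
v 3.819 -0.382 -3.462
v 2.661 -0.104 -4.55
v 3.11 0.491 -3.7
f 2 1 5
f 2 5 3
f 3 5 6
f 3 6 4
f 5 1 7
f 5 7 6
f 6 7 8
f 6 8 4
f 7 1 9
f 7 9 8
f 8 9 10
f 8 10 4
f 9 1 11
f 9 11 10
f 10 11 12
f 10 12 4
f 11 1 13
f 11 13 12
f 12 13 14
f 12 14 4
f 13 1 15
f 13 15 14
f 14 15 16
f 14 16 4
f 15 1 17
f 15 17 16
f 16 17 18
f 16 18 4
f 17 1 19
f 17 19 18
f 18 19 20
f 18 20 4
f 19 1 21
f 19 21 20
f 20 21 22
f 20 22 4
f 21 1 23
f 21 23 22
f 22 23 24
f 22 24 4
f 23 1 25
f 23 25 24
f 24 25 26
f 24 26 4
f 25 1 27
f 25 27 26
f 26 27 28
f 26 28 4
f 27 1 2
f 27 2 28
f 28 2 3
f 28 3 4
f 30 29 32
f 30 32 31
f 32 29 33
f 32 33 31
f 33 29 34
f 33 34 31
f 34 29 35
f 34 35 31
f 35 29 36
f 35 36 31
f 36 29 37
f 36 37 31
f 37 29 38
f 37 38 31
f 38 29 39
f 38 39 31
f 39 29 40
f 39 40 31
f 40 29 41
f 40 41 31
f 41 29 42
f 41 42 31
f 42 29 43
f 42 43 31
f 43 29 30
f 43 30 31
f 45 47 44
f 48 45 44
f 44 47 46
f 46 48 44
f 45 51 47
f 49 45 48
f 49 51 45
f 47 51 46
f 50 48 46
f 46 51 50
f 50 49 48
f 51 49 50
f 53 55 52
f 56 53 52
f 52 55 54
f 54 56 52
f 53 59 55
f 57 53 56
f 57 59 53
f 55 59 54
f 58 56 54
f 54 59 58
f 58 57 56
f 59 57 58



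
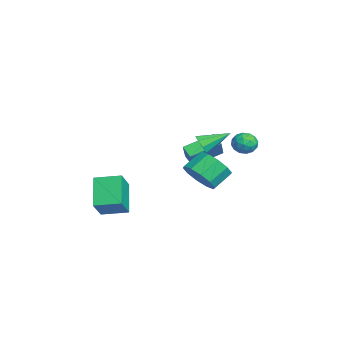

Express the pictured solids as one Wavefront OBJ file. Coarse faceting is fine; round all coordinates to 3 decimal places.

v 1.289 0.587 0.068
v 1.778 0.153 0.94
v 1.221 1.059 1.704
v 0.731 1.493 0.832
v 2.188 0.621 0.683
v 1.631 1.528 1.447
v 2.254 1.077 0.191
v 1.697 1.983 0.955
v 1.952 1.345 -0.348
v 1.395 2.252 0.417
v 1.396 1.324 -0.728
v 0.839 2.23 0.037
v 0.799 1.021 -0.804
v 0.242 1.927 -0.04
v 0.389 0.552 -0.547
v -0.168 1.459 0.217
v 0.323 0.097 -0.055
v -0.234 1.003 0.709
v 0.625 -0.172 0.483
v 0.068 0.735 1.248
v 1.181 -0.15 0.863
v 0.624 0.756 1.628
v 2.197 0.646 2.772
v 2.613 0.433 3.266
v 2.063 2.094 3.508
v 2.86 0.63 2.924
v 2.796 0.834 2.511
v 2.452 0.95 2.22
v 1.989 0.924 2.187
v 1.623 0.767 2.428
v 1.526 0.554 2.83
v 1.743 0.384 3.205
v 2.172 0.336 3.377
v -1.522 3.574 1.134
v -0.961 3.846 1.545
v -1.099 2.454 1.295
v -0.538 2.726 1.706
v -1.236 2.748 1.968
v -1.498 3.44 1.868
v -0.562 2.86 0.972
v -0.824 3.552 0.872
v -0.367 3.404 1.444
v -0.784 3.335 2.06
v -1.276 2.965 0.78
v -1.693 2.896 1.396
v -1.279 3.808 1.326
v -0.781 2.492 1.514
v -1.192 2.505 1.669
v -0.862 2.664 1.91
v -1.594 3.57 1.516
v -1.264 3.729 1.757
v -1.426 3.084 2.006
v -0.796 2.571 1.083
v -0.466 2.73 1.324
v -1.198 3.636 0.93
v -0.868 3.795 1.171
v -0.634 3.216 0.834
v -0.6 3.708 1.508
v -0.351 3.05 1.602
v -0.366 3.129 1.171
v -0.519 3.536 1.112
v -0.845 3.667 1.869
v -0.596 3.009 1.964
v -1.007 3.022 2.118
v -1.16 3.429 2.06
v -0.496 3.408 1.81
v -1.464 3.291 0.876
v -1.215 2.633 0.971
v -0.9 2.871 0.78
v -1.053 3.278 0.722
v -1.709 3.25 1.238
v -1.46 2.592 1.332
v -1.541 2.764 1.728
v -1.694 3.171 1.669
v -1.564 2.892 1.03
v -2.878 0.213 -0.267
v -3.32 1.869 0.431
v -2.305 0.559 -0.724
v -2.747 2.214 -0.026
v -1.833 0.006 0.886
v -2.275 1.661 1.584
v -1.26 0.351 0.429
v -1.702 2.007 1.127
v -1.701 -4.281 -1.84
v -0.693 -4.694 -0.695
v -1.399 -2.834 -1.583
v -0.392 -3.247 -0.438
v -0.228 -4.353 -3.162
v 0.779 -4.766 -2.017
v 0.073 -2.906 -2.905
v 1.081 -3.319 -1.76
f 2 1 5
f 2 5 3
f 3 5 6
f 3 6 4
f 5 1 7
f 5 7 6
f 6 7 8
f 6 8 4
f 7 1 9
f 7 9 8
f 8 9 10
f 8 10 4
f 9 1 11
f 9 11 10
f 10 11 12
f 10 12 4
f 11 1 13
f 11 13 12
f 12 13 14
f 12 14 4
f 13 1 15
f 13 15 14
f 14 15 16
f 14 16 4
f 15 1 17
f 15 17 16
f 16 17 18
f 16 18 4
f 17 1 19
f 17 19 18
f 18 19 20
f 18 20 4
f 19 1 21
f 19 21 20
f 20 21 22
f 20 22 4
f 21 1 2
f 21 2 22
f 22 2 3
f 22 3 4
f 24 23 26
f 24 26 25
f 26 23 27
f 26 27 25
f 27 23 28
f 27 28 25
f 28 23 29
f 28 29 25
f 29 23 30
f 29 30 25
f 30 23 31
f 30 31 25
f 31 23 32
f 31 32 25
f 32 23 33
f 32 33 25
f 33 23 24
f 33 24 25
f 34 71 50
f 71 45 74
f 50 74 39
f 71 74 50
f 34 50 46
f 50 39 51
f 46 51 35
f 50 51 46
f 34 46 55
f 46 35 56
f 55 56 41
f 46 56 55
f 34 55 67
f 55 41 70
f 67 70 44
f 55 70 67
f 34 67 71
f 67 44 75
f 71 75 45
f 67 75 71
f 35 51 62
f 51 39 65
f 62 65 43
f 51 65 62
f 39 74 52
f 74 45 73
f 52 73 38
f 74 73 52
f 45 75 72
f 75 44 68
f 72 68 36
f 75 68 72
f 44 70 69
f 70 41 57
f 69 57 40
f 70 57 69
f 41 56 61
f 56 35 58
f 61 58 42
f 56 58 61
f 37 63 49
f 63 43 64
f 49 64 38
f 63 64 49
f 37 49 47
f 49 38 48
f 47 48 36
f 49 48 47
f 37 47 54
f 47 36 53
f 54 53 40
f 47 53 54
f 37 54 59
f 54 40 60
f 59 60 42
f 54 60 59
f 37 59 63
f 59 42 66
f 63 66 43
f 59 66 63
f 38 64 52
f 64 43 65
f 52 65 39
f 64 65 52
f 36 48 72
f 48 38 73
f 72 73 45
f 48 73 72
f 40 53 69
f 53 36 68
f 69 68 44
f 53 68 69
f 42 60 61
f 60 40 57
f 61 57 41
f 60 57 61
f 43 66 62
f 66 42 58
f 62 58 35
f 66 58 62
f 77 79 76
f 80 77 76
f 76 79 78
f 78 80 76
f 77 83 79
f 81 77 80
f 81 83 77
f 79 83 78
f 82 80 78
f 78 83 82
f 82 81 80
f 83 81 82
f 85 87 84
f 88 85 84
f 84 87 86
f 86 88 84
f 85 91 87
f 89 85 88
f 89 91 85
f 87 91 86
f 90 88 86
f 86 91 90
f 90 89 88
f 91 89 90



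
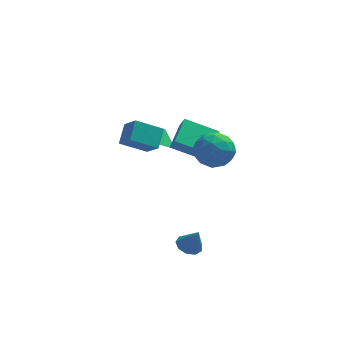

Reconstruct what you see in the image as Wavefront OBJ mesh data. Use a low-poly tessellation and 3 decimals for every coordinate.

v 2.799 -2.339 3.524
v 3.631 -1.624 4.126
v 4.289 -3.576 2.934
v 5.121 -2.861 3.536
v 4.292 -3.537 4.185
v 3.371 -2.773 4.549
v 4.549 -2.427 2.511
v 3.628 -1.663 2.875
v 4.713 -1.679 3.5
v 4.553 -2.364 4.534
v 3.367 -2.836 2.526
v 3.207 -3.521 3.56
v 3.084 -1.873 3.877
v 4.836 -3.327 3.183
v 4.348 -3.724 3.564
v 4.837 -3.304 3.918
v 2.931 -2.548 4.126
v 3.42 -2.128 4.48
v 3.808 -3.252 4.514
v 4.5 -3.072 2.58
v 4.989 -2.652 2.934
v 3.083 -1.896 3.142
v 3.572 -1.476 3.496
v 4.112 -1.948 2.546
v 4.209 -1.485 3.863
v 5.085 -2.212 3.516
v 4.749 -1.957 2.913
v 4.208 -1.508 3.128
v 4.115 -1.888 4.471
v 4.991 -2.615 4.124
v 4.504 -3.012 4.505
v 3.962 -2.563 4.719
v 4.751 -1.92 4.103
v 2.929 -2.585 2.936
v 3.805 -3.312 2.589
v 3.958 -2.637 2.341
v 3.416 -2.188 2.555
v 2.835 -2.988 3.544
v 3.711 -3.715 3.197
v 3.712 -3.692 3.932
v 3.171 -3.243 4.147
v 3.169 -3.28 2.957
v -1.264 0.125 2.179
v -0.954 1.232 3.012
v 0.303 0.347 1.3
v 0.613 1.454 2.134
v -0.633 -0.734 3.086
v -0.323 0.373 3.92
v 0.934 -0.512 2.208
v 1.244 0.595 3.041
v 3.565 0.652 0.316
v 1.582 1.016 1.17
v 4.17 2.449 0.952
v 2.187 2.813 1.807
v 3.833 0.287 1.093
v 1.85 0.651 1.948
v 4.438 2.084 1.73
v 2.455 2.448 2.584
v 2.604 -2.702 -4.433
v 3.332 -2.42 -4.648
v 3.116 -2.998 -3.087
v 3.024 -2.009 -4.44
v 2.519 -1.923 -4.229
v 2.054 -2.2 -4.113
v 1.846 -2.713 -4.147
v 1.993 -3.22 -4.314
v 2.425 -3.485 -4.537
v 2.942 -3.383 -4.711
v 3.3 -2.963 -4.755
v 0.961 3.495 -0.26
v 1.699 2.773 -0.138
v 1.359 4.045 0.58
v 1.925 3.222 -0.538
v 1.782 3.775 -0.833
v 1.326 4.222 -0.909
v 0.73 4.39 -0.736
v 0.222 4.217 -0.382
v -0.003 3.768 0.018
v 0.139 3.215 0.313
v 0.596 2.769 0.389
v 1.192 2.6 0.217
f 1 38 17
f 38 12 41
f 17 41 6
f 38 41 17
f 1 17 13
f 17 6 18
f 13 18 2
f 17 18 13
f 1 13 22
f 13 2 23
f 22 23 8
f 13 23 22
f 1 22 34
f 22 8 37
f 34 37 11
f 22 37 34
f 1 34 38
f 34 11 42
f 38 42 12
f 34 42 38
f 2 18 29
f 18 6 32
f 29 32 10
f 18 32 29
f 6 41 19
f 41 12 40
f 19 40 5
f 41 40 19
f 12 42 39
f 42 11 35
f 39 35 3
f 42 35 39
f 11 37 36
f 37 8 24
f 36 24 7
f 37 24 36
f 8 23 28
f 23 2 25
f 28 25 9
f 23 25 28
f 4 30 16
f 30 10 31
f 16 31 5
f 30 31 16
f 4 16 14
f 16 5 15
f 14 15 3
f 16 15 14
f 4 14 21
f 14 3 20
f 21 20 7
f 14 20 21
f 4 21 26
f 21 7 27
f 26 27 9
f 21 27 26
f 4 26 30
f 26 9 33
f 30 33 10
f 26 33 30
f 5 31 19
f 31 10 32
f 19 32 6
f 31 32 19
f 3 15 39
f 15 5 40
f 39 40 12
f 15 40 39
f 7 20 36
f 20 3 35
f 36 35 11
f 20 35 36
f 9 27 28
f 27 7 24
f 28 24 8
f 27 24 28
f 10 33 29
f 33 9 25
f 29 25 2
f 33 25 29
f 44 46 43
f 47 44 43
f 43 46 45
f 45 47 43
f 44 50 46
f 48 44 47
f 48 50 44
f 46 50 45
f 49 47 45
f 45 50 49
f 49 48 47
f 50 48 49
f 52 54 51
f 55 52 51
f 51 54 53
f 53 55 51
f 52 58 54
f 56 52 55
f 56 58 52
f 54 58 53
f 57 55 53
f 53 58 57
f 57 56 55
f 58 56 57
f 60 59 62
f 60 62 61
f 62 59 63
f 62 63 61
f 63 59 64
f 63 64 61
f 64 59 65
f 64 65 61
f 65 59 66
f 65 66 61
f 66 59 67
f 66 67 61
f 67 59 68
f 67 68 61
f 68 59 69
f 68 69 61
f 69 59 60
f 69 60 61
f 71 70 73
f 71 73 72
f 73 70 74
f 73 74 72
f 74 70 75
f 74 75 72
f 75 70 76
f 75 76 72
f 76 70 77
f 76 77 72
f 77 70 78
f 77 78 72
f 78 70 79
f 78 79 72
f 79 70 80
f 79 80 72
f 80 70 81
f 80 81 72
f 81 70 71
f 81 71 72



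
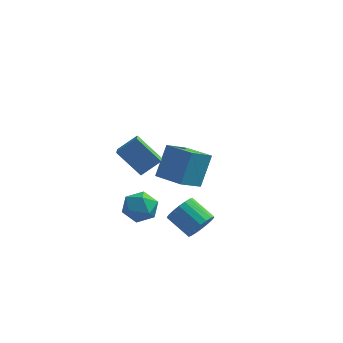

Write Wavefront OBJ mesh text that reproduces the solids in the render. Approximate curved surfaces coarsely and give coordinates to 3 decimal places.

v -3.122 1.686 -2.082
v -2.771 2.731 -0.366
v -2.327 2.814 -2.931
v -1.976 3.859 -1.215
v -1.584 0.781 -1.845
v -1.233 1.826 -0.129
v -0.789 1.909 -2.694
v -0.438 2.954 -0.978
v -2.257 -2.735 -0.893
v -1.758 -3.311 -0.264
v -3.442 -3.809 -0.936
v -2.943 -4.385 -0.307
v -3.32 -3.525 0.003
v -2.588 -2.862 0.03
v -2.612 -4.258 -1.23
v -1.88 -3.595 -1.203
v -1.977 -4.252 -0.472
v -2.415 -3.8 0.29
v -2.785 -3.32 -1.49
v -3.223 -2.868 -0.728
v -3.946 -2.79 2.598
v -3.065 -2.27 3.383
v -4.13 -1.932 2.235
v -3.249 -1.411 3.021
v -2.671 -3.049 1.339
v -1.79 -2.528 2.125
v -2.855 -2.19 0.977
v -1.974 -1.67 1.762
v 0.455 -3.673 -1.448
v 0.926 -3.644 -0.729
v -0.264 -3.077 0.027
v -0.735 -3.107 -0.692
v 0.989 -3.301 -0.887
v -0.201 -2.734 -0.13
v 0.947 -3.031 -1.155
v -0.244 -2.465 -0.399
v 0.807 -2.889 -1.482
v -0.384 -2.323 -0.726
v 0.597 -2.903 -1.802
v -0.593 -2.336 -1.046
v 0.36 -3.068 -2.052
v -0.831 -2.502 -1.296
v 0.141 -3.354 -2.182
v -1.05 -2.787 -1.426
v -0.016 -3.703 -2.167
v -1.206 -3.136 -1.411
v -0.079 -4.046 -2.01
v -1.269 -3.479 -1.253
v -0.036 -4.315 -1.741
v -1.227 -3.749 -0.985
v 0.104 -4.457 -1.414
v -1.087 -3.891 -0.658
v 0.313 -4.444 -1.094
v -0.877 -3.877 -0.338
v 0.551 -4.278 -0.844
v -0.64 -3.712 -0.088
v 0.77 -3.993 -0.714
v -0.421 -3.426 0.042
f 2 4 1
f 5 2 1
f 1 4 3
f 3 5 1
f 2 8 4
f 6 2 5
f 6 8 2
f 4 8 3
f 7 5 3
f 3 8 7
f 7 6 5
f 8 6 7
f 9 20 14
f 9 14 10
f 9 10 16
f 9 16 19
f 9 19 20
f 10 14 18
f 14 20 13
f 20 19 11
f 19 16 15
f 16 10 17
f 12 18 13
f 12 13 11
f 12 11 15
f 12 15 17
f 12 17 18
f 13 18 14
f 11 13 20
f 15 11 19
f 17 15 16
f 18 17 10
f 22 24 21
f 25 22 21
f 21 24 23
f 23 25 21
f 22 28 24
f 26 22 25
f 26 28 22
f 24 28 23
f 27 25 23
f 23 28 27
f 27 26 25
f 28 26 27
f 30 29 33
f 30 33 31
f 31 33 34
f 31 34 32
f 33 29 35
f 33 35 34
f 34 35 36
f 34 36 32
f 35 29 37
f 35 37 36
f 36 37 38
f 36 38 32
f 37 29 39
f 37 39 38
f 38 39 40
f 38 40 32
f 39 29 41
f 39 41 40
f 40 41 42
f 40 42 32
f 41 29 43
f 41 43 42
f 42 43 44
f 42 44 32
f 43 29 45
f 43 45 44
f 44 45 46
f 44 46 32
f 45 29 47
f 45 47 46
f 46 47 48
f 46 48 32
f 47 29 49
f 47 49 48
f 48 49 50
f 48 50 32
f 49 29 51
f 49 51 50
f 50 51 52
f 50 52 32
f 51 29 53
f 51 53 52
f 52 53 54
f 52 54 32
f 53 29 55
f 53 55 54
f 54 55 56
f 54 56 32
f 55 29 57
f 55 57 56
f 56 57 58
f 56 58 32
f 57 29 30
f 57 30 58
f 58 30 31
f 58 31 32



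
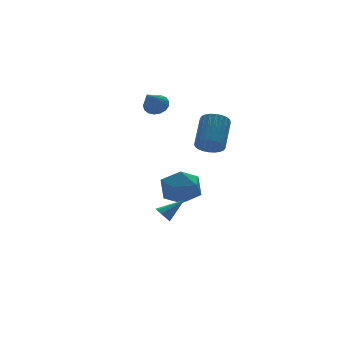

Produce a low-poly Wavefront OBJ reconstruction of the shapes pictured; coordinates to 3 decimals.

v 0.343 -2.691 2.076
v 0.759 -2.457 1.511
v 1.714 -1.335 2.679
v 1.297 -1.569 3.244
v 0.543 -2.266 1.504
v 1.497 -1.144 2.672
v 0.296 -2.14 1.585
v 1.25 -1.018 2.753
v 0.056 -2.097 1.74
v 1.011 -0.975 2.908
v -0.14 -2.145 1.946
v 0.815 -1.023 3.114
v -0.263 -2.276 2.172
v 0.692 -1.154 3.34
v -0.293 -2.471 2.384
v 0.661 -1.349 3.552
v -0.227 -2.698 2.548
v 0.728 -1.576 3.717
v -0.074 -2.925 2.641
v 0.881 -1.803 3.809
v 0.143 -3.116 2.648
v 1.097 -1.994 3.816
v 0.39 -3.242 2.567
v 1.344 -2.12 3.735
v 0.629 -3.285 2.412
v 1.584 -2.163 3.58
v 0.825 -3.237 2.206
v 1.78 -2.115 3.374
v 0.948 -3.106 1.98
v 1.903 -1.984 3.148
v 0.979 -2.911 1.768
v 1.933 -1.789 2.936
v 0.912 -2.684 1.603
v 1.867 -1.562 2.772
v -2.537 -3.341 -1.605
v -2.226 -3.154 -1.963
v -1.483 -3.499 -0.775
v -2.346 -2.895 -1.762
v -2.555 -2.845 -1.487
v -2.755 -3.027 -1.268
v -2.853 -3.356 -1.205
v -2.803 -3.678 -1.33
v -2.628 -3.843 -1.583
v -2.411 -3.772 -1.847
v -2.252 -3.5 -1.997
v 0.841 3.534 2.751
v 1.27 2.994 2.755
v -0.061 2.826 3.809
v 1.39 3.193 2.991
v 1.384 3.469 3.171
v 1.254 3.761 3.255
v 1.029 4 3.224
v 0.761 4.133 3.085
v 0.511 4.129 2.869
v 0.337 3.989 2.626
v 0.278 3.744 2.412
v 0.348 3.452 2.276
v 0.531 3.178 2.248
v 0.785 2.986 2.336
v 1.052 2.92 2.519
v 2.369 4.215 -2.611
v 2.948 3.918 -3.643
v 1.272 2.582 -2.757
v 1.851 2.285 -3.789
v 2.444 2.246 -2.724
v 3.122 3.256 -2.634
v 1.098 3.244 -3.766
v 1.776 4.254 -3.676
v 2.163 3.318 -4.357
v 2.994 2.701 -3.712
v 1.226 3.799 -2.688
v 2.057 3.182 -2.043
f 2 1 5
f 2 5 3
f 3 5 6
f 3 6 4
f 5 1 7
f 5 7 6
f 6 7 8
f 6 8 4
f 7 1 9
f 7 9 8
f 8 9 10
f 8 10 4
f 9 1 11
f 9 11 10
f 10 11 12
f 10 12 4
f 11 1 13
f 11 13 12
f 12 13 14
f 12 14 4
f 13 1 15
f 13 15 14
f 14 15 16
f 14 16 4
f 15 1 17
f 15 17 16
f 16 17 18
f 16 18 4
f 17 1 19
f 17 19 18
f 18 19 20
f 18 20 4
f 19 1 21
f 19 21 20
f 20 21 22
f 20 22 4
f 21 1 23
f 21 23 22
f 22 23 24
f 22 24 4
f 23 1 25
f 23 25 24
f 24 25 26
f 24 26 4
f 25 1 27
f 25 27 26
f 26 27 28
f 26 28 4
f 27 1 29
f 27 29 28
f 28 29 30
f 28 30 4
f 29 1 31
f 29 31 30
f 30 31 32
f 30 32 4
f 31 1 33
f 31 33 32
f 32 33 34
f 32 34 4
f 33 1 2
f 33 2 34
f 34 2 3
f 34 3 4
f 36 35 38
f 36 38 37
f 38 35 39
f 38 39 37
f 39 35 40
f 39 40 37
f 40 35 41
f 40 41 37
f 41 35 42
f 41 42 37
f 42 35 43
f 42 43 37
f 43 35 44
f 43 44 37
f 44 35 45
f 44 45 37
f 45 35 36
f 45 36 37
f 47 46 49
f 47 49 48
f 49 46 50
f 49 50 48
f 50 46 51
f 50 51 48
f 51 46 52
f 51 52 48
f 52 46 53
f 52 53 48
f 53 46 54
f 53 54 48
f 54 46 55
f 54 55 48
f 55 46 56
f 55 56 48
f 56 46 57
f 56 57 48
f 57 46 58
f 57 58 48
f 58 46 59
f 58 59 48
f 59 46 60
f 59 60 48
f 60 46 47
f 60 47 48
f 61 72 66
f 61 66 62
f 61 62 68
f 61 68 71
f 61 71 72
f 62 66 70
f 66 72 65
f 72 71 63
f 71 68 67
f 68 62 69
f 64 70 65
f 64 65 63
f 64 63 67
f 64 67 69
f 64 69 70
f 65 70 66
f 63 65 72
f 67 63 71
f 69 67 68
f 70 69 62



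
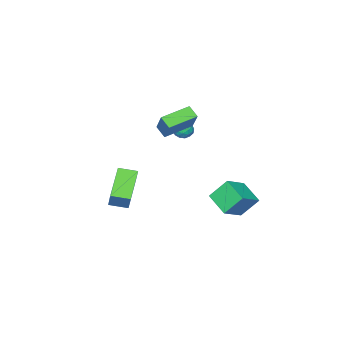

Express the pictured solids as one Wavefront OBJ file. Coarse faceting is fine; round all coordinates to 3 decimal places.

v 2.002 -3.068 -0.715
v 2.422 -2.41 0.349
v 3.485 -2.015 -1.952
v 3.905 -1.357 -0.888
v 2.735 -3.863 -0.512
v 3.155 -3.205 0.552
v 4.218 -2.81 -1.749
v 4.638 -2.152 -0.685
v 0.438 -2.467 2.285
v 0.429 -3.113 2.839
v -1.226 -2.025 2.772
v -1.236 -2.67 3.326
v 1.096 -1.39 3.554
v 1.086 -2.035 4.108
v -0.569 -0.947 4.041
v -0.578 -1.593 4.595
v -3.796 -1.983 -3.72
v -4.477 -1.242 -2.502
v -3.555 -0.532 -4.468
v -4.235 0.209 -3.249
v -2.345 -1.849 -2.991
v -3.025 -1.108 -1.772
v -2.103 -0.398 -3.738
v -2.784 0.343 -2.52
v -2.635 -3.753 1.55
v -2.297 -3.362 1.188
v -1.823 -3.898 2.152
v -1.485 -3.507 1.79
v -1.954 -3.281 2.146
v -2.456 -3.191 1.774
v -1.664 -4.069 1.566
v -2.166 -3.979 1.194
v -1.697 -3.557 1.198
v -1.876 -3.07 1.557
v -2.244 -4.19 1.783
v -2.423 -3.703 2.142
v -2.537 -3.545 1.316
v -1.583 -3.715 2.024
v -1.858 -3.582 2.233
v -1.66 -3.352 2.02
v -2.631 -3.444 1.661
v -2.432 -3.215 1.448
v -2.23 -3.167 2.011
v -1.688 -4.045 1.892
v -1.489 -3.816 1.679
v -2.46 -3.908 1.32
v -2.262 -3.678 1.107
v -1.89 -4.093 1.329
v -1.986 -3.43 1.109
v -1.509 -3.515 1.463
v -1.614 -3.845 1.331
v -1.909 -3.792 1.112
v -2.091 -3.144 1.32
v -1.614 -3.229 1.674
v -1.89 -3.096 1.883
v -2.184 -3.043 1.665
v -1.739 -3.258 1.326
v -2.506 -4.031 1.666
v -2.029 -4.116 2.02
v -1.936 -4.217 1.675
v -2.23 -4.164 1.457
v -2.611 -3.745 1.877
v -2.134 -3.83 2.231
v -2.211 -3.468 2.228
v -2.506 -3.415 2.009
v -2.381 -4.002 2.014
f 2 4 1
f 5 2 1
f 1 4 3
f 3 5 1
f 2 8 4
f 6 2 5
f 6 8 2
f 4 8 3
f 7 5 3
f 3 8 7
f 7 6 5
f 8 6 7
f 10 12 9
f 13 10 9
f 9 12 11
f 11 13 9
f 10 16 12
f 14 10 13
f 14 16 10
f 12 16 11
f 15 13 11
f 11 16 15
f 15 14 13
f 16 14 15
f 18 20 17
f 21 18 17
f 17 20 19
f 19 21 17
f 18 24 20
f 22 18 21
f 22 24 18
f 20 24 19
f 23 21 19
f 19 24 23
f 23 22 21
f 24 22 23
f 25 62 41
f 62 36 65
f 41 65 30
f 62 65 41
f 25 41 37
f 41 30 42
f 37 42 26
f 41 42 37
f 25 37 46
f 37 26 47
f 46 47 32
f 37 47 46
f 25 46 58
f 46 32 61
f 58 61 35
f 46 61 58
f 25 58 62
f 58 35 66
f 62 66 36
f 58 66 62
f 26 42 53
f 42 30 56
f 53 56 34
f 42 56 53
f 30 65 43
f 65 36 64
f 43 64 29
f 65 64 43
f 36 66 63
f 66 35 59
f 63 59 27
f 66 59 63
f 35 61 60
f 61 32 48
f 60 48 31
f 61 48 60
f 32 47 52
f 47 26 49
f 52 49 33
f 47 49 52
f 28 54 40
f 54 34 55
f 40 55 29
f 54 55 40
f 28 40 38
f 40 29 39
f 38 39 27
f 40 39 38
f 28 38 45
f 38 27 44
f 45 44 31
f 38 44 45
f 28 45 50
f 45 31 51
f 50 51 33
f 45 51 50
f 28 50 54
f 50 33 57
f 54 57 34
f 50 57 54
f 29 55 43
f 55 34 56
f 43 56 30
f 55 56 43
f 27 39 63
f 39 29 64
f 63 64 36
f 39 64 63
f 31 44 60
f 44 27 59
f 60 59 35
f 44 59 60
f 33 51 52
f 51 31 48
f 52 48 32
f 51 48 52
f 34 57 53
f 57 33 49
f 53 49 26
f 57 49 53



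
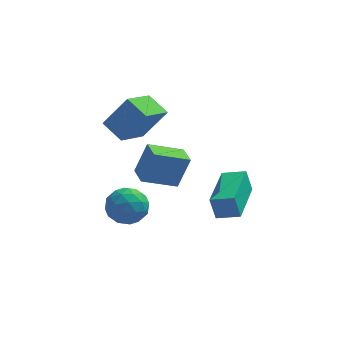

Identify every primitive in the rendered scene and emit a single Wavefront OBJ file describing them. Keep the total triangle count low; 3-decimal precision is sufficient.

v -2.339 1.341 2.243
v -3.067 0.083 2.862
v -3.087 2.009 2.719
v -3.816 0.751 3.338
v -1.404 1.449 3.562
v -2.133 0.191 4.181
v -2.153 2.117 4.038
v -2.881 0.859 4.657
v 0.606 -3.674 1.48
v 0.369 -3.584 2.406
v 0.985 -1.55 1.372
v 0.747 -1.46 2.298
v 1.493 -3.82 1.722
v 1.255 -3.73 2.648
v 1.871 -1.696 1.614
v 1.634 -1.606 2.54
v -3.439 -1.465 0.542
v -2.868 -1.282 1.19
v -2.572 -2.498 0.07
v -2.001 -2.315 0.718
v -2.782 -2.68 0.908
v -3.318 -2.041 1.2
v -2.122 -1.739 0.06
v -2.658 -1.1 0.352
v -2.054 -1.451 0.892
v -2.462 -2.033 1.416
v -2.978 -1.747 -0.156
v -3.386 -2.329 0.368
v -3.229 -1.283 0.908
v -2.211 -2.497 0.352
v -2.67 -2.712 0.464
v -2.334 -2.604 0.845
v -3.494 -1.729 0.913
v -3.158 -1.621 1.294
v -3.108 -2.443 1.129
v -2.282 -2.159 -0.034
v -1.946 -2.051 0.347
v -3.106 -1.176 0.415
v -2.77 -1.068 0.796
v -2.332 -1.337 0.131
v -2.415 -1.274 1.113
v -1.906 -1.882 0.836
v -1.977 -1.543 0.449
v -2.292 -1.168 0.621
v -2.655 -1.616 1.422
v -2.146 -2.224 1.144
v -2.605 -2.438 1.256
v -2.92 -2.063 1.427
v -2.177 -1.716 1.246
v -3.294 -1.556 0.116
v -2.785 -2.164 -0.162
v -2.52 -1.717 -0.167
v -2.835 -1.342 0.004
v -3.534 -1.898 0.424
v -3.025 -2.506 0.147
v -3.148 -2.612 0.639
v -3.463 -2.237 0.811
v -3.263 -2.064 0.014
v -2.393 0.771 0.033
v -1.904 1.05 1.402
v -2.716 1.693 -0.04
v -2.227 1.972 1.329
v -1.013 1.208 -0.549
v -0.524 1.487 0.82
v -1.336 2.13 -0.622
v -0.847 2.409 0.747
f 2 4 1
f 5 2 1
f 1 4 3
f 3 5 1
f 2 8 4
f 6 2 5
f 6 8 2
f 4 8 3
f 7 5 3
f 3 8 7
f 7 6 5
f 8 6 7
f 10 12 9
f 13 10 9
f 9 12 11
f 11 13 9
f 10 16 12
f 14 10 13
f 14 16 10
f 12 16 11
f 15 13 11
f 11 16 15
f 15 14 13
f 16 14 15
f 17 54 33
f 54 28 57
f 33 57 22
f 54 57 33
f 17 33 29
f 33 22 34
f 29 34 18
f 33 34 29
f 17 29 38
f 29 18 39
f 38 39 24
f 29 39 38
f 17 38 50
f 38 24 53
f 50 53 27
f 38 53 50
f 17 50 54
f 50 27 58
f 54 58 28
f 50 58 54
f 18 34 45
f 34 22 48
f 45 48 26
f 34 48 45
f 22 57 35
f 57 28 56
f 35 56 21
f 57 56 35
f 28 58 55
f 58 27 51
f 55 51 19
f 58 51 55
f 27 53 52
f 53 24 40
f 52 40 23
f 53 40 52
f 24 39 44
f 39 18 41
f 44 41 25
f 39 41 44
f 20 46 32
f 46 26 47
f 32 47 21
f 46 47 32
f 20 32 30
f 32 21 31
f 30 31 19
f 32 31 30
f 20 30 37
f 30 19 36
f 37 36 23
f 30 36 37
f 20 37 42
f 37 23 43
f 42 43 25
f 37 43 42
f 20 42 46
f 42 25 49
f 46 49 26
f 42 49 46
f 21 47 35
f 47 26 48
f 35 48 22
f 47 48 35
f 19 31 55
f 31 21 56
f 55 56 28
f 31 56 55
f 23 36 52
f 36 19 51
f 52 51 27
f 36 51 52
f 25 43 44
f 43 23 40
f 44 40 24
f 43 40 44
f 26 49 45
f 49 25 41
f 45 41 18
f 49 41 45
f 60 62 59
f 63 60 59
f 59 62 61
f 61 63 59
f 60 66 62
f 64 60 63
f 64 66 60
f 62 66 61
f 65 63 61
f 61 66 65
f 65 64 63
f 66 64 65



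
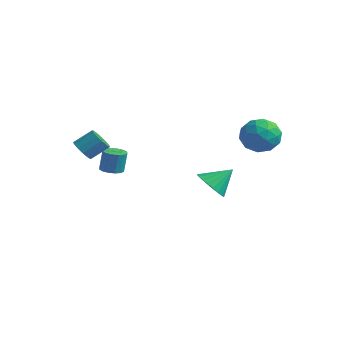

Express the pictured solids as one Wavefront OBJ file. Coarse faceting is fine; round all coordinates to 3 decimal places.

v -0.194 3.151 -0.999
v 0.357 3.622 -1.773
v 0.354 4.249 0.059
v -0.003 3.824 -1.796
v -0.392 3.924 -1.697
v -0.751 3.906 -1.493
v -1.025 3.774 -1.213
v -1.173 3.546 -0.901
v -1.172 3.259 -0.603
v -1.022 2.955 -0.366
v -0.746 2.681 -0.225
v -0.386 2.479 -0.202
v 0.003 2.379 -0.301
v 0.362 2.397 -0.505
v 0.637 2.529 -0.785
v 0.784 2.756 -1.097
v 0.783 3.044 -1.395
v 0.633 3.348 -1.632
v -2.318 -3.792 2.79
v -1.978 -3.489 2.232
v -1.482 -2.645 2.993
v -1.822 -2.948 3.55
v -2.306 -3.314 2.251
v -1.81 -2.47 3.012
v -2.638 -3.267 2.415
v -2.141 -2.423 3.176
v -2.883 -3.36 2.679
v -2.387 -2.516 3.44
v -2.978 -3.569 2.973
v -2.482 -2.725 3.734
v -2.895 -3.838 3.217
v -2.399 -2.994 3.978
v -2.658 -4.095 3.347
v -2.162 -3.251 4.108
v -2.33 -4.27 3.328
v -1.834 -3.426 4.089
v -1.999 -4.317 3.164
v -1.502 -3.473 3.925
v -1.753 -4.224 2.9
v -1.257 -3.38 3.661
v -1.658 -4.015 2.606
v -1.162 -3.171 3.367
v -1.741 -3.746 2.362
v -1.245 -2.902 3.123
v -2.653 -1.586 0.727
v -2.05 -1.854 0.723
v -1.964 -1.682 2.008
v -2.567 -1.414 2.013
v -1.998 -1.519 0.674
v -1.912 -1.348 1.96
v -2.122 -1.203 0.641
v -2.036 -1.031 1.926
v -2.389 -0.989 0.63
v -2.303 -0.817 1.916
v -2.726 -0.935 0.645
v -2.64 -0.763 1.931
v -3.043 -1.055 0.682
v -2.957 -0.884 1.968
v -3.256 -1.318 0.732
v -3.17 -1.146 2.017
v -3.308 -1.652 0.78
v -3.222 -1.481 2.066
v -3.184 -1.969 0.814
v -3.098 -1.797 2.099
v -2.917 -2.183 0.824
v -2.831 -2.011 2.11
v -2.58 -2.237 0.809
v -2.494 -2.065 2.095
v -2.263 -2.116 0.772
v -2.177 -1.945 2.058
v 2.425 3.295 4.062
v 2.876 3.973 3.225
v 4.064 2.367 4.195
v 4.515 3.045 3.358
v 4.271 3.496 4.406
v 3.258 4.07 4.324
v 3.682 2.27 3.096
v 2.669 2.844 3.014
v 3.653 3.339 2.628
v 4.017 4.097 3.438
v 2.923 2.243 3.982
v 3.287 3.001 4.792
v 2.507 3.716 3.632
v 4.433 2.624 3.788
v 4.29 2.89 4.404
v 4.555 3.288 3.912
v 2.731 3.773 4.278
v 2.996 4.171 3.786
v 3.816 3.891 4.48
v 3.944 2.169 3.634
v 4.209 2.567 3.142
v 2.385 3.052 3.508
v 2.65 3.45 3.016
v 3.124 2.449 2.94
v 3.229 3.741 2.789
v 4.192 3.196 2.867
v 3.703 2.74 2.713
v 3.107 3.078 2.665
v 3.442 4.187 3.265
v 4.406 3.641 3.343
v 4.262 3.907 3.959
v 3.667 4.244 3.911
v 3.899 3.814 2.915
v 2.534 2.699 4.077
v 3.498 2.153 4.155
v 3.273 2.096 3.509
v 2.678 2.433 3.461
v 2.748 3.144 4.553
v 3.711 2.599 4.631
v 3.833 3.262 4.755
v 3.237 3.6 4.707
v 3.041 2.526 4.505
f 2 1 4
f 2 4 3
f 4 1 5
f 4 5 3
f 5 1 6
f 5 6 3
f 6 1 7
f 6 7 3
f 7 1 8
f 7 8 3
f 8 1 9
f 8 9 3
f 9 1 10
f 9 10 3
f 10 1 11
f 10 11 3
f 11 1 12
f 11 12 3
f 12 1 13
f 12 13 3
f 13 1 14
f 13 14 3
f 14 1 15
f 14 15 3
f 15 1 16
f 15 16 3
f 16 1 17
f 16 17 3
f 17 1 18
f 17 18 3
f 18 1 2
f 18 2 3
f 20 19 23
f 20 23 21
f 21 23 24
f 21 24 22
f 23 19 25
f 23 25 24
f 24 25 26
f 24 26 22
f 25 19 27
f 25 27 26
f 26 27 28
f 26 28 22
f 27 19 29
f 27 29 28
f 28 29 30
f 28 30 22
f 29 19 31
f 29 31 30
f 30 31 32
f 30 32 22
f 31 19 33
f 31 33 32
f 32 33 34
f 32 34 22
f 33 19 35
f 33 35 34
f 34 35 36
f 34 36 22
f 35 19 37
f 35 37 36
f 36 37 38
f 36 38 22
f 37 19 39
f 37 39 38
f 38 39 40
f 38 40 22
f 39 19 41
f 39 41 40
f 40 41 42
f 40 42 22
f 41 19 43
f 41 43 42
f 42 43 44
f 42 44 22
f 43 19 20
f 43 20 44
f 44 20 21
f 44 21 22
f 46 45 49
f 46 49 47
f 47 49 50
f 47 50 48
f 49 45 51
f 49 51 50
f 50 51 52
f 50 52 48
f 51 45 53
f 51 53 52
f 52 53 54
f 52 54 48
f 53 45 55
f 53 55 54
f 54 55 56
f 54 56 48
f 55 45 57
f 55 57 56
f 56 57 58
f 56 58 48
f 57 45 59
f 57 59 58
f 58 59 60
f 58 60 48
f 59 45 61
f 59 61 60
f 60 61 62
f 60 62 48
f 61 45 63
f 61 63 62
f 62 63 64
f 62 64 48
f 63 45 65
f 63 65 64
f 64 65 66
f 64 66 48
f 65 45 67
f 65 67 66
f 66 67 68
f 66 68 48
f 67 45 69
f 67 69 68
f 68 69 70
f 68 70 48
f 69 45 46
f 69 46 70
f 70 46 47
f 70 47 48
f 71 108 87
f 108 82 111
f 87 111 76
f 108 111 87
f 71 87 83
f 87 76 88
f 83 88 72
f 87 88 83
f 71 83 92
f 83 72 93
f 92 93 78
f 83 93 92
f 71 92 104
f 92 78 107
f 104 107 81
f 92 107 104
f 71 104 108
f 104 81 112
f 108 112 82
f 104 112 108
f 72 88 99
f 88 76 102
f 99 102 80
f 88 102 99
f 76 111 89
f 111 82 110
f 89 110 75
f 111 110 89
f 82 112 109
f 112 81 105
f 109 105 73
f 112 105 109
f 81 107 106
f 107 78 94
f 106 94 77
f 107 94 106
f 78 93 98
f 93 72 95
f 98 95 79
f 93 95 98
f 74 100 86
f 100 80 101
f 86 101 75
f 100 101 86
f 74 86 84
f 86 75 85
f 84 85 73
f 86 85 84
f 74 84 91
f 84 73 90
f 91 90 77
f 84 90 91
f 74 91 96
f 91 77 97
f 96 97 79
f 91 97 96
f 74 96 100
f 96 79 103
f 100 103 80
f 96 103 100
f 75 101 89
f 101 80 102
f 89 102 76
f 101 102 89
f 73 85 109
f 85 75 110
f 109 110 82
f 85 110 109
f 77 90 106
f 90 73 105
f 106 105 81
f 90 105 106
f 79 97 98
f 97 77 94
f 98 94 78
f 97 94 98
f 80 103 99
f 103 79 95
f 99 95 72
f 103 95 99



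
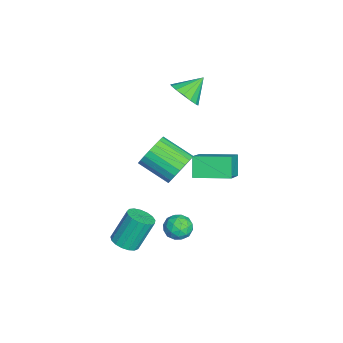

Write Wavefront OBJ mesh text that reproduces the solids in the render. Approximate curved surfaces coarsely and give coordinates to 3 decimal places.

v 3.906 -1.726 -2.952
v 4.371 -1.323 -3.032
v 4.038 -0.671 -1.689
v 3.574 -1.074 -1.608
v 4.137 -1.188 -3.156
v 3.805 -0.536 -1.812
v 3.851 -1.176 -3.232
v 3.518 -0.524 -1.889
v 3.577 -1.29 -3.245
v 3.245 -0.638 -1.901
v 3.379 -1.504 -3.19
v 3.046 -0.852 -1.847
v 3.301 -1.768 -3.081
v 2.969 -1.116 -1.737
v 3.362 -2.023 -2.942
v 3.03 -1.371 -1.599
v 3.548 -2.21 -2.805
v 3.215 -1.558 -1.462
v 3.816 -2.286 -2.702
v 3.483 -1.634 -1.359
v 4.104 -2.234 -2.656
v 3.772 -1.582 -1.313
v 4.347 -2.065 -2.678
v 4.015 -1.413 -1.334
v 4.489 -1.819 -2.762
v 4.157 -1.167 -1.419
v 4.498 -1.551 -2.89
v 4.165 -0.899 -1.547
v -1.741 1.181 -2.227
v -0.228 0.893 -1.081
v -1.552 2.782 -2.074
v -0.039 2.494 -0.928
v -1.101 1.186 -3.072
v 0.412 0.898 -1.926
v -0.912 2.787 -2.919
v 0.601 2.499 -1.773
v -1.391 0.538 1.876
v -0.693 0.787 2.086
v -1.889 1.322 2.604
v -0.794 1.013 1.773
v -1.054 1.112 1.489
v -1.405 1.058 1.308
v -1.752 0.864 1.279
v -2.003 0.583 1.41
v -2.089 0.29 1.666
v -1.988 0.063 1.978
v -1.728 -0.036 2.263
v -1.377 0.019 2.444
v -1.03 0.213 2.473
v -0.78 0.494 2.341
v 3.684 0.478 1.441
v 4.303 0.452 1.932
v 3.714 -0.724 2.611
v 3.096 -0.698 2.119
v 4.095 0.649 2.093
v 3.506 -0.527 2.772
v 3.817 0.817 2.142
v 3.228 -0.359 2.821
v 3.516 0.925 2.069
v 2.927 -0.25 2.748
v 3.244 0.957 1.888
v 2.655 -0.219 2.567
v 3.048 0.906 1.629
v 2.459 -0.27 2.308
v 2.962 0.781 1.338
v 2.373 -0.395 2.017
v 3.001 0.603 1.064
v 2.412 -0.573 1.743
v 3.158 0.404 0.856
v 2.57 -0.772 1.535
v 3.407 0.217 0.748
v 2.818 -0.958 1.427
v 3.703 0.076 0.761
v 3.114 -1.1 1.44
v 3.996 0.004 0.89
v 3.407 -1.172 1.569
v 4.235 0.014 1.115
v 3.646 -1.162 1.794
v 4.379 0.105 1.397
v 3.79 -1.071 2.075
v 4.403 0.259 1.685
v 3.814 -0.917 2.364
v 2.727 0.554 -3.816
v 3.09 0.362 -3.31
v 1.85 0.338 -3.27
v 2.213 0.146 -2.764
v 2.196 0.776 -2.932
v 2.737 0.909 -3.27
v 2.203 -0.209 -3.31
v 2.744 -0.076 -3.648
v 2.766 -0.109 -2.997
v 2.761 0.499 -2.764
v 2.179 0.201 -3.816
v 2.174 0.809 -3.583
v 2.985 0.477 -3.611
v 1.955 0.223 -2.969
v 1.945 0.593 -3.068
v 2.158 0.481 -2.77
v 2.778 0.798 -3.588
v 2.991 0.686 -3.29
v 2.466 0.929 -3.068
v 1.949 0.014 -3.29
v 2.162 -0.098 -2.992
v 2.782 0.219 -3.81
v 2.995 0.107 -3.512
v 2.474 -0.229 -3.512
v 3.008 0.087 -3.129
v 2.493 -0.04 -2.808
v 2.487 -0.249 -3.129
v 2.805 -0.17 -3.328
v 3.005 0.445 -2.992
v 2.49 0.318 -2.671
v 2.48 0.688 -2.77
v 2.798 0.766 -2.969
v 2.815 0.168 -2.808
v 2.45 0.382 -3.909
v 1.935 0.255 -3.588
v 2.142 -0.066 -3.611
v 2.46 0.012 -3.81
v 2.447 0.74 -3.772
v 1.932 0.613 -3.451
v 2.135 0.87 -3.252
v 2.453 0.949 -3.451
v 2.125 0.532 -3.772
f 2 1 5
f 2 5 3
f 3 5 6
f 3 6 4
f 5 1 7
f 5 7 6
f 6 7 8
f 6 8 4
f 7 1 9
f 7 9 8
f 8 9 10
f 8 10 4
f 9 1 11
f 9 11 10
f 10 11 12
f 10 12 4
f 11 1 13
f 11 13 12
f 12 13 14
f 12 14 4
f 13 1 15
f 13 15 14
f 14 15 16
f 14 16 4
f 15 1 17
f 15 17 16
f 16 17 18
f 16 18 4
f 17 1 19
f 17 19 18
f 18 19 20
f 18 20 4
f 19 1 21
f 19 21 20
f 20 21 22
f 20 22 4
f 21 1 23
f 21 23 22
f 22 23 24
f 22 24 4
f 23 1 25
f 23 25 24
f 24 25 26
f 24 26 4
f 25 1 27
f 25 27 26
f 26 27 28
f 26 28 4
f 27 1 2
f 27 2 28
f 28 2 3
f 28 3 4
f 30 32 29
f 33 30 29
f 29 32 31
f 31 33 29
f 30 36 32
f 34 30 33
f 34 36 30
f 32 36 31
f 35 33 31
f 31 36 35
f 35 34 33
f 36 34 35
f 38 37 40
f 38 40 39
f 40 37 41
f 40 41 39
f 41 37 42
f 41 42 39
f 42 37 43
f 42 43 39
f 43 37 44
f 43 44 39
f 44 37 45
f 44 45 39
f 45 37 46
f 45 46 39
f 46 37 47
f 46 47 39
f 47 37 48
f 47 48 39
f 48 37 49
f 48 49 39
f 49 37 50
f 49 50 39
f 50 37 38
f 50 38 39
f 52 51 55
f 52 55 53
f 53 55 56
f 53 56 54
f 55 51 57
f 55 57 56
f 56 57 58
f 56 58 54
f 57 51 59
f 57 59 58
f 58 59 60
f 58 60 54
f 59 51 61
f 59 61 60
f 60 61 62
f 60 62 54
f 61 51 63
f 61 63 62
f 62 63 64
f 62 64 54
f 63 51 65
f 63 65 64
f 64 65 66
f 64 66 54
f 65 51 67
f 65 67 66
f 66 67 68
f 66 68 54
f 67 51 69
f 67 69 68
f 68 69 70
f 68 70 54
f 69 51 71
f 69 71 70
f 70 71 72
f 70 72 54
f 71 51 73
f 71 73 72
f 72 73 74
f 72 74 54
f 73 51 75
f 73 75 74
f 74 75 76
f 74 76 54
f 75 51 77
f 75 77 76
f 76 77 78
f 76 78 54
f 77 51 79
f 77 79 78
f 78 79 80
f 78 80 54
f 79 51 81
f 79 81 80
f 80 81 82
f 80 82 54
f 81 51 52
f 81 52 82
f 82 52 53
f 82 53 54
f 83 120 99
f 120 94 123
f 99 123 88
f 120 123 99
f 83 99 95
f 99 88 100
f 95 100 84
f 99 100 95
f 83 95 104
f 95 84 105
f 104 105 90
f 95 105 104
f 83 104 116
f 104 90 119
f 116 119 93
f 104 119 116
f 83 116 120
f 116 93 124
f 120 124 94
f 116 124 120
f 84 100 111
f 100 88 114
f 111 114 92
f 100 114 111
f 88 123 101
f 123 94 122
f 101 122 87
f 123 122 101
f 94 124 121
f 124 93 117
f 121 117 85
f 124 117 121
f 93 119 118
f 119 90 106
f 118 106 89
f 119 106 118
f 90 105 110
f 105 84 107
f 110 107 91
f 105 107 110
f 86 112 98
f 112 92 113
f 98 113 87
f 112 113 98
f 86 98 96
f 98 87 97
f 96 97 85
f 98 97 96
f 86 96 103
f 96 85 102
f 103 102 89
f 96 102 103
f 86 103 108
f 103 89 109
f 108 109 91
f 103 109 108
f 86 108 112
f 108 91 115
f 112 115 92
f 108 115 112
f 87 113 101
f 113 92 114
f 101 114 88
f 113 114 101
f 85 97 121
f 97 87 122
f 121 122 94
f 97 122 121
f 89 102 118
f 102 85 117
f 118 117 93
f 102 117 118
f 91 109 110
f 109 89 106
f 110 106 90
f 109 106 110
f 92 115 111
f 115 91 107
f 111 107 84
f 115 107 111

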